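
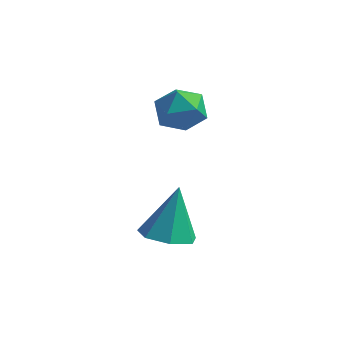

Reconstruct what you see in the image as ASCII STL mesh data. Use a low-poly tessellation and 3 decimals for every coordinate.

solid 
facet normal 0.077 0.950 0.303
outer loop
vertex 0.561 1.567 0.072
vertex 0.066 1.397 0.73
vertex 0.899 1.308 0.797
endloop
endfacet
facet normal 0.665 0.745 -0.044
outer loop
vertex 0.561 1.567 0.072
vertex 0.899 1.308 0.797
vertex 1.188 1.007 0.067
endloop
endfacet
facet normal 0.473 0.536 -0.699
outer loop
vertex 0.561 1.567 0.072
vertex 1.188 1.007 0.067
vertex 0.533 0.909 -0.452
endloop
endfacet
facet normal -0.234 0.612 -0.756
outer loop
vertex 0.561 1.567 0.072
vertex 0.533 0.909 -0.452
vertex -0.161 1.15 -0.042
endloop
endfacet
facet normal -0.479 0.867 -0.136
outer loop
vertex 0.561 1.567 0.072
vertex -0.161 1.15 -0.042
vertex 0.066 1.397 0.73
endloop
endfacet
facet normal 0.938 0.181 0.296
outer loop
vertex 1.188 1.007 0.067
vertex 0.899 1.308 0.797
vertex 1.081 0.49 0.722
endloop
endfacet
facet normal -0.014 0.512 0.859
outer loop
vertex 0.899 1.308 0.797
vertex 0.066 1.397 0.73
vertex 0.387 0.731 1.132
endloop
endfacet
facet normal -0.914 0.377 0.148
outer loop
vertex 0.066 1.397 0.73
vertex -0.161 1.15 -0.042
vertex -0.268 0.633 0.613
endloop
endfacet
facet normal -0.518 -0.037 -0.855
outer loop
vertex -0.161 1.15 -0.042
vertex 0.533 0.909 -0.452
vertex 0.021 0.332 -0.117
endloop
endfacet
facet normal 0.628 -0.158 -0.762
outer loop
vertex 0.533 0.909 -0.452
vertex 1.188 1.007 0.067
vertex 0.854 0.243 -0.05
endloop
endfacet
facet normal 0.234 -0.612 0.756
outer loop
vertex 0.359 0.073 0.608
vertex 1.081 0.49 0.722
vertex 0.387 0.731 1.132
endloop
endfacet
facet normal -0.473 -0.536 0.699
outer loop
vertex 0.359 0.073 0.608
vertex 0.387 0.731 1.132
vertex -0.268 0.633 0.613
endloop
endfacet
facet normal -0.665 -0.745 0.044
outer loop
vertex 0.359 0.073 0.608
vertex -0.268 0.633 0.613
vertex 0.021 0.332 -0.117
endloop
endfacet
facet normal -0.077 -0.950 -0.303
outer loop
vertex 0.359 0.073 0.608
vertex 0.021 0.332 -0.117
vertex 0.854 0.243 -0.05
endloop
endfacet
facet normal 0.479 -0.867 0.136
outer loop
vertex 0.359 0.073 0.608
vertex 0.854 0.243 -0.05
vertex 1.081 0.49 0.722
endloop
endfacet
facet normal 0.518 0.037 0.855
outer loop
vertex 0.387 0.731 1.132
vertex 1.081 0.49 0.722
vertex 0.899 1.308 0.797
endloop
endfacet
facet normal -0.628 0.158 0.762
outer loop
vertex -0.268 0.633 0.613
vertex 0.387 0.731 1.132
vertex 0.066 1.397 0.73
endloop
endfacet
facet normal -0.938 -0.181 -0.296
outer loop
vertex 0.021 0.332 -0.117
vertex -0.268 0.633 0.613
vertex -0.161 1.15 -0.042
endloop
endfacet
facet normal 0.014 -0.512 -0.859
outer loop
vertex 0.854 0.243 -0.05
vertex 0.021 0.332 -0.117
vertex 0.533 0.909 -0.452
endloop
endfacet
facet normal 0.914 -0.377 -0.148
outer loop
vertex 1.081 0.49 0.722
vertex 0.854 0.243 -0.05
vertex 1.188 1.007 0.067
endloop
endfacet
facet normal -0.036 -0.407 -0.913
outer loop
vertex 1.9 -1.765 -3.15
vertex 1.069 -1.593 -3.194
vertex 1.724 -1.108 -3.436
endloop
endfacet
facet normal 0.902 0.351 0.250
outer loop
vertex 1.9 -1.765 -3.15
vertex 1.724 -1.108 -3.436
vertex 1.131 -0.887 -1.606
endloop
endfacet
facet normal -0.036 -0.407 -0.913
outer loop
vertex 1.724 -1.108 -3.436
vertex 1.069 -1.593 -3.194
vertex 1.055 -0.817 -3.539
endloop
endfacet
facet normal 0.397 0.918 0.018
outer loop
vertex 1.724 -1.108 -3.436
vertex 1.055 -0.817 -3.539
vertex 1.131 -0.887 -1.606
endloop
endfacet
facet normal -0.035 -0.407 -0.913
outer loop
vertex 1.055 -0.817 -3.539
vertex 1.069 -1.593 -3.194
vertex 0.396 -1.11 -3.383
endloop
endfacet
facet normal -0.396 0.917 0.049
outer loop
vertex 1.055 -0.817 -3.539
vertex 0.396 -1.11 -3.383
vertex 1.131 -0.887 -1.606
endloop
endfacet
facet normal -0.035 -0.406 -0.913
outer loop
vertex 0.396 -1.11 -3.383
vertex 1.069 -1.593 -3.194
vertex 0.244 -1.767 -3.085
endloop
endfacet
facet normal -0.881 0.349 0.320
outer loop
vertex 0.396 -1.11 -3.383
vertex 0.244 -1.767 -3.085
vertex 1.131 -0.887 -1.606
endloop
endfacet
facet normal -0.035 -0.406 -0.913
outer loop
vertex 0.244 -1.767 -3.085
vertex 1.069 -1.593 -3.194
vertex 0.714 -2.294 -2.869
endloop
endfacet
facet normal -0.691 -0.359 0.628
outer loop
vertex 0.244 -1.767 -3.085
vertex 0.714 -2.294 -2.869
vertex 1.131 -0.887 -1.606
endloop
endfacet
facet normal -0.035 -0.406 -0.913
outer loop
vertex 0.714 -2.294 -2.869
vertex 1.069 -1.593 -3.194
vertex 1.451 -2.293 -2.898
endloop
endfacet
facet normal 0.030 -0.673 0.739
outer loop
vertex 0.714 -2.294 -2.869
vertex 1.451 -2.293 -2.898
vertex 1.131 -0.887 -1.606
endloop
endfacet
facet normal -0.036 -0.406 -0.913
outer loop
vertex 1.451 -2.293 -2.898
vertex 1.069 -1.593 -3.194
vertex 1.9 -1.765 -3.15
endloop
endfacet
facet normal 0.740 -0.356 0.571
outer loop
vertex 1.451 -2.293 -2.898
vertex 1.9 -1.765 -3.15
vertex 1.131 -0.887 -1.606
endloop
endfacet

endsolid


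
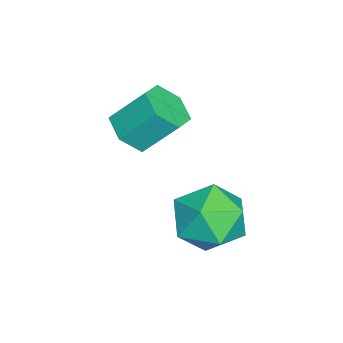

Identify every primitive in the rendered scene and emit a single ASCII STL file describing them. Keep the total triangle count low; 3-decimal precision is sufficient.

solid 
facet normal 0.087 -0.667 -0.740
outer loop
vertex 1.243 -4.205 -0.744
vertex 0.455 -4.04 -0.985
vertex 1.094 -3.599 -1.307
endloop
endfacet
facet normal 0.980 0.190 -0.055
outer loop
vertex 1.243 -4.205 -0.744
vertex 1.094 -3.599 -1.307
vertex 1.112 -3.204 0.366
endloop
endfacet
facet normal 0.980 0.190 -0.055
outer loop
vertex 1.112 -3.204 0.366
vertex 1.094 -3.599 -1.307
vertex 0.963 -2.599 -0.197
endloop
endfacet
facet normal -0.088 0.667 0.740
outer loop
vertex 1.112 -3.204 0.366
vertex 0.963 -2.599 -0.197
vertex 0.325 -3.04 0.125
endloop
endfacet
facet normal 0.087 -0.667 -0.740
outer loop
vertex 1.094 -3.599 -1.307
vertex 0.455 -4.04 -0.985
vertex 0.306 -3.435 -1.548
endloop
endfacet
facet normal 0.336 0.719 -0.608
outer loop
vertex 1.094 -3.599 -1.307
vertex 0.306 -3.435 -1.548
vertex 0.963 -2.599 -0.197
endloop
endfacet
facet normal 0.336 0.719 -0.608
outer loop
vertex 0.963 -2.599 -0.197
vertex 0.306 -3.435 -1.548
vertex 0.176 -2.435 -0.438
endloop
endfacet
facet normal -0.088 0.667 0.740
outer loop
vertex 0.963 -2.599 -0.197
vertex 0.176 -2.435 -0.438
vertex 0.325 -3.04 0.125
endloop
endfacet
facet normal 0.088 -0.667 -0.740
outer loop
vertex 0.306 -3.435 -1.548
vertex 0.455 -4.04 -0.985
vertex -0.332 -3.876 -1.226
endloop
endfacet
facet normal -0.644 0.529 -0.552
outer loop
vertex 0.306 -3.435 -1.548
vertex -0.332 -3.876 -1.226
vertex 0.176 -2.435 -0.438
endloop
endfacet
facet normal -0.643 0.529 -0.553
outer loop
vertex 0.176 -2.435 -0.438
vertex -0.332 -3.876 -1.226
vertex -0.463 -2.875 -0.116
endloop
endfacet
facet normal -0.087 0.667 0.740
outer loop
vertex 0.176 -2.435 -0.438
vertex -0.463 -2.875 -0.116
vertex 0.325 -3.04 0.125
endloop
endfacet
facet normal 0.088 -0.667 -0.740
outer loop
vertex -0.332 -3.876 -1.226
vertex 0.455 -4.04 -0.985
vertex -0.183 -4.481 -0.663
endloop
endfacet
facet normal -0.980 -0.190 0.055
outer loop
vertex -0.332 -3.876 -1.226
vertex -0.183 -4.481 -0.663
vertex -0.463 -2.875 -0.116
endloop
endfacet
facet normal -0.980 -0.190 0.055
outer loop
vertex -0.463 -2.875 -0.116
vertex -0.183 -4.481 -0.663
vertex -0.314 -3.481 0.447
endloop
endfacet
facet normal -0.087 0.667 0.740
outer loop
vertex -0.463 -2.875 -0.116
vertex -0.314 -3.481 0.447
vertex 0.325 -3.04 0.125
endloop
endfacet
facet normal 0.088 -0.667 -0.740
outer loop
vertex -0.183 -4.481 -0.663
vertex 0.455 -4.04 -0.985
vertex 0.604 -4.645 -0.422
endloop
endfacet
facet normal -0.336 -0.719 0.608
outer loop
vertex -0.183 -4.481 -0.663
vertex 0.604 -4.645 -0.422
vertex -0.314 -3.481 0.447
endloop
endfacet
facet normal -0.336 -0.719 0.608
outer loop
vertex -0.314 -3.481 0.447
vertex 0.604 -4.645 -0.422
vertex 0.474 -3.645 0.688
endloop
endfacet
facet normal -0.087 0.667 0.740
outer loop
vertex -0.314 -3.481 0.447
vertex 0.474 -3.645 0.688
vertex 0.325 -3.04 0.125
endloop
endfacet
facet normal 0.087 -0.667 -0.740
outer loop
vertex 0.604 -4.645 -0.422
vertex 0.455 -4.04 -0.985
vertex 1.243 -4.205 -0.744
endloop
endfacet
facet normal 0.643 -0.530 0.553
outer loop
vertex 0.604 -4.645 -0.422
vertex 1.243 -4.205 -0.744
vertex 0.474 -3.645 0.688
endloop
endfacet
facet normal 0.644 -0.529 0.553
outer loop
vertex 0.474 -3.645 0.688
vertex 1.243 -4.205 -0.744
vertex 1.112 -3.204 0.366
endloop
endfacet
facet normal -0.088 0.667 0.740
outer loop
vertex 0.474 -3.645 0.688
vertex 1.112 -3.204 0.366
vertex 0.325 -3.04 0.125
endloop
endfacet
facet normal 0.177 0.307 0.935
outer loop
vertex 3.214 -0.442 -1.412
vertex 2.583 -1.333 -1.0
vertex 3.729 -1.462 -1.174
endloop
endfacet
facet normal 0.718 0.480 0.504
outer loop
vertex 3.214 -0.442 -1.412
vertex 3.729 -1.462 -1.174
vertex 4.016 -0.875 -2.141
endloop
endfacet
facet normal 0.460 0.888 -0.022
outer loop
vertex 3.214 -0.442 -1.412
vertex 4.016 -0.875 -2.141
vertex 3.046 -0.383 -2.565
endloop
endfacet
facet normal -0.242 0.966 0.085
outer loop
vertex 3.214 -0.442 -1.412
vertex 3.046 -0.383 -2.565
vertex 2.16 -0.667 -1.86
endloop
endfacet
facet normal -0.417 0.608 0.676
outer loop
vertex 3.214 -0.442 -1.412
vertex 2.16 -0.667 -1.86
vertex 2.583 -1.333 -1.0
endloop
endfacet
facet normal 0.969 -0.121 0.214
outer loop
vertex 4.016 -0.875 -2.141
vertex 3.729 -1.462 -1.174
vertex 3.88 -2.033 -2.18
endloop
endfacet
facet normal 0.093 -0.401 0.911
outer loop
vertex 3.729 -1.462 -1.174
vertex 2.583 -1.333 -1.0
vertex 2.994 -2.317 -1.475
endloop
endfacet
facet normal -0.866 0.085 0.492
outer loop
vertex 2.583 -1.333 -1.0
vertex 2.16 -0.667 -1.86
vertex 2.024 -1.825 -1.899
endloop
endfacet
facet normal -0.584 0.666 -0.465
outer loop
vertex 2.16 -0.667 -1.86
vertex 3.046 -0.383 -2.565
vertex 2.311 -1.238 -2.866
endloop
endfacet
facet normal 0.552 0.538 -0.637
outer loop
vertex 3.046 -0.383 -2.565
vertex 4.016 -0.875 -2.141
vertex 3.457 -1.367 -3.04
endloop
endfacet
facet normal 0.242 -0.966 -0.085
outer loop
vertex 2.826 -2.258 -2.628
vertex 3.88 -2.033 -2.18
vertex 2.994 -2.317 -1.475
endloop
endfacet
facet normal -0.460 -0.888 0.022
outer loop
vertex 2.826 -2.258 -2.628
vertex 2.994 -2.317 -1.475
vertex 2.024 -1.825 -1.899
endloop
endfacet
facet normal -0.718 -0.480 -0.504
outer loop
vertex 2.826 -2.258 -2.628
vertex 2.024 -1.825 -1.899
vertex 2.311 -1.238 -2.866
endloop
endfacet
facet normal -0.177 -0.307 -0.935
outer loop
vertex 2.826 -2.258 -2.628
vertex 2.311 -1.238 -2.866
vertex 3.457 -1.367 -3.04
endloop
endfacet
facet normal 0.417 -0.608 -0.676
outer loop
vertex 2.826 -2.258 -2.628
vertex 3.457 -1.367 -3.04
vertex 3.88 -2.033 -2.18
endloop
endfacet
facet normal 0.584 -0.666 0.465
outer loop
vertex 2.994 -2.317 -1.475
vertex 3.88 -2.033 -2.18
vertex 3.729 -1.462 -1.174
endloop
endfacet
facet normal -0.552 -0.538 0.637
outer loop
vertex 2.024 -1.825 -1.899
vertex 2.994 -2.317 -1.475
vertex 2.583 -1.333 -1.0
endloop
endfacet
facet normal -0.969 0.121 -0.214
outer loop
vertex 2.311 -1.238 -2.866
vertex 2.024 -1.825 -1.899
vertex 2.16 -0.667 -1.86
endloop
endfacet
facet normal -0.093 0.401 -0.911
outer loop
vertex 3.457 -1.367 -3.04
vertex 2.311 -1.238 -2.866
vertex 3.046 -0.383 -2.565
endloop
endfacet
facet normal 0.866 -0.085 -0.492
outer loop
vertex 3.88 -2.033 -2.18
vertex 3.457 -1.367 -3.04
vertex 4.016 -0.875 -2.141
endloop
endfacet

endsolid


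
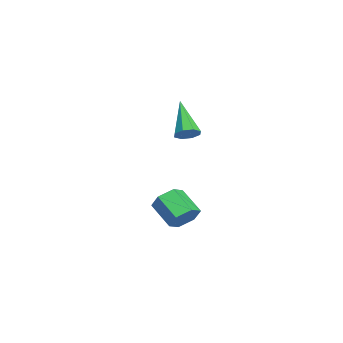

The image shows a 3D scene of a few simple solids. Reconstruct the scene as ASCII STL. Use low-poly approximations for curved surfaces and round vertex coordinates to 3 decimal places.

solid 
facet normal 0.716 0.469 -0.517
outer loop
vertex -1.288 3.412 -1.216
vertex -1.613 3.154 -1.9
vertex -1.844 3.853 -1.586
endloop
endfacet
facet normal 0.068 0.691 0.720
outer loop
vertex -1.288 3.412 -1.216
vertex -1.844 3.853 -1.586
vertex -2.342 2.724 -0.456
endloop
endfacet
facet normal 0.068 0.691 0.720
outer loop
vertex -2.342 2.724 -0.456
vertex -1.844 3.853 -1.586
vertex -2.897 3.165 -0.827
endloop
endfacet
facet normal -0.717 -0.467 0.517
outer loop
vertex -2.342 2.724 -0.456
vertex -2.897 3.165 -0.827
vertex -2.667 2.466 -1.14
endloop
endfacet
facet normal 0.717 0.469 -0.516
outer loop
vertex -1.844 3.853 -1.586
vertex -1.613 3.154 -1.9
vertex -2.168 3.595 -2.27
endloop
endfacet
facet normal -0.567 0.822 -0.042
outer loop
vertex -1.844 3.853 -1.586
vertex -2.168 3.595 -2.27
vertex -2.897 3.165 -0.827
endloop
endfacet
facet normal -0.567 0.823 -0.041
outer loop
vertex -2.897 3.165 -0.827
vertex -2.168 3.595 -2.27
vertex -3.222 2.907 -1.511
endloop
endfacet
facet normal -0.717 -0.467 0.517
outer loop
vertex -2.897 3.165 -0.827
vertex -3.222 2.907 -1.511
vertex -2.667 2.466 -1.14
endloop
endfacet
facet normal 0.717 0.468 -0.517
outer loop
vertex -2.168 3.595 -2.27
vertex -1.613 3.154 -1.9
vertex -1.938 2.896 -2.584
endloop
endfacet
facet normal -0.635 0.133 -0.761
outer loop
vertex -2.168 3.595 -2.27
vertex -1.938 2.896 -2.584
vertex -3.222 2.907 -1.511
endloop
endfacet
facet normal -0.635 0.132 -0.761
outer loop
vertex -3.222 2.907 -1.511
vertex -1.938 2.896 -2.584
vertex -2.992 2.208 -1.824
endloop
endfacet
facet normal -0.717 -0.467 0.517
outer loop
vertex -3.222 2.907 -1.511
vertex -2.992 2.208 -1.824
vertex -2.667 2.466 -1.14
endloop
endfacet
facet normal 0.717 0.467 -0.517
outer loop
vertex -1.938 2.896 -2.584
vertex -1.613 3.154 -1.9
vertex -1.383 2.455 -2.213
endloop
endfacet
facet normal -0.068 -0.691 -0.720
outer loop
vertex -1.938 2.896 -2.584
vertex -1.383 2.455 -2.213
vertex -2.992 2.208 -1.824
endloop
endfacet
facet normal -0.068 -0.690 -0.720
outer loop
vertex -2.992 2.208 -1.824
vertex -1.383 2.455 -2.213
vertex -2.436 1.767 -1.454
endloop
endfacet
facet normal -0.716 -0.469 0.517
outer loop
vertex -2.992 2.208 -1.824
vertex -2.436 1.767 -1.454
vertex -2.667 2.466 -1.14
endloop
endfacet
facet normal 0.717 0.467 -0.517
outer loop
vertex -1.383 2.455 -2.213
vertex -1.613 3.154 -1.9
vertex -1.058 2.713 -1.529
endloop
endfacet
facet normal 0.567 -0.823 0.041
outer loop
vertex -1.383 2.455 -2.213
vertex -1.058 2.713 -1.529
vertex -2.436 1.767 -1.454
endloop
endfacet
facet normal 0.567 -0.823 0.042
outer loop
vertex -2.436 1.767 -1.454
vertex -1.058 2.713 -1.529
vertex -2.112 2.025 -0.77
endloop
endfacet
facet normal -0.717 -0.469 0.516
outer loop
vertex -2.436 1.767 -1.454
vertex -2.112 2.025 -0.77
vertex -2.667 2.466 -1.14
endloop
endfacet
facet normal 0.717 0.467 -0.517
outer loop
vertex -1.058 2.713 -1.529
vertex -1.613 3.154 -1.9
vertex -1.288 3.412 -1.216
endloop
endfacet
facet normal 0.635 -0.132 0.761
outer loop
vertex -1.058 2.713 -1.529
vertex -1.288 3.412 -1.216
vertex -2.112 2.025 -0.77
endloop
endfacet
facet normal 0.635 -0.133 0.761
outer loop
vertex -2.112 2.025 -0.77
vertex -1.288 3.412 -1.216
vertex -2.342 2.724 -0.456
endloop
endfacet
facet normal -0.717 -0.468 0.517
outer loop
vertex -2.112 2.025 -0.77
vertex -2.342 2.724 -0.456
vertex -2.667 2.466 -1.14
endloop
endfacet
facet normal 0.748 0.091 -0.658
outer loop
vertex -1.09 3.452 3.693
vertex -1.442 3.23 3.262
vertex -1.324 3.779 3.472
endloop
endfacet
facet normal 0.211 0.646 0.733
outer loop
vertex -1.09 3.452 3.693
vertex -1.324 3.779 3.472
vertex -2.938 3.05 4.578
endloop
endfacet
facet normal 0.748 0.091 -0.658
outer loop
vertex -1.324 3.779 3.472
vertex -1.442 3.23 3.262
vertex -1.628 3.784 3.127
endloop
endfacet
facet normal -0.258 0.936 0.241
outer loop
vertex -1.324 3.779 3.472
vertex -1.628 3.784 3.127
vertex -2.938 3.05 4.578
endloop
endfacet
facet normal 0.747 0.090 -0.659
outer loop
vertex -1.628 3.784 3.127
vertex -1.442 3.23 3.262
vertex -1.823 3.464 2.862
endloop
endfacet
facet normal -0.692 0.662 -0.290
outer loop
vertex -1.628 3.784 3.127
vertex -1.823 3.464 2.862
vertex -2.938 3.05 4.578
endloop
endfacet
facet normal 0.747 0.090 -0.659
outer loop
vertex -1.823 3.464 2.862
vertex -1.442 3.23 3.262
vertex -1.795 3.007 2.831
endloop
endfacet
facet normal -0.837 -0.014 -0.547
outer loop
vertex -1.823 3.464 2.862
vertex -1.795 3.007 2.831
vertex -2.938 3.05 4.578
endloop
endfacet
facet normal 0.747 0.090 -0.658
outer loop
vertex -1.795 3.007 2.831
vertex -1.442 3.23 3.262
vertex -1.561 2.68 3.052
endloop
endfacet
facet normal -0.610 -0.694 -0.382
outer loop
vertex -1.795 3.007 2.831
vertex -1.561 2.68 3.052
vertex -2.938 3.05 4.578
endloop
endfacet
facet normal 0.748 0.089 -0.658
outer loop
vertex -1.561 2.68 3.052
vertex -1.442 3.23 3.262
vertex -1.257 2.675 3.397
endloop
endfacet
facet normal -0.142 -0.984 0.111
outer loop
vertex -1.561 2.68 3.052
vertex -1.257 2.675 3.397
vertex -2.938 3.05 4.578
endloop
endfacet
facet normal 0.748 0.089 -0.658
outer loop
vertex -1.257 2.675 3.397
vertex -1.442 3.23 3.262
vertex -1.062 2.995 3.662
endloop
endfacet
facet normal 0.292 -0.709 0.641
outer loop
vertex -1.257 2.675 3.397
vertex -1.062 2.995 3.662
vertex -2.938 3.05 4.578
endloop
endfacet
facet normal 0.748 0.090 -0.657
outer loop
vertex -1.062 2.995 3.662
vertex -1.442 3.23 3.262
vertex -1.09 3.452 3.693
endloop
endfacet
facet normal 0.438 -0.034 0.898
outer loop
vertex -1.062 2.995 3.662
vertex -1.09 3.452 3.693
vertex -2.938 3.05 4.578
endloop
endfacet

endsolid


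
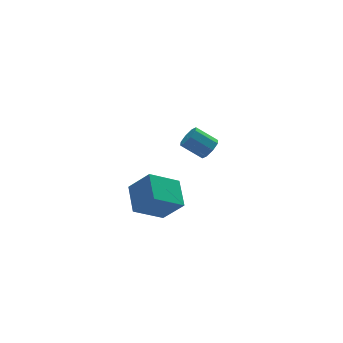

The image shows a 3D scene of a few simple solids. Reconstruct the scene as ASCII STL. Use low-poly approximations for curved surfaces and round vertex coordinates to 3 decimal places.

solid 
facet normal 0.669 -0.459 -0.585
outer loop
vertex 1.23 3.105 2.62
vertex 1.021 3.342 2.195
vertex 1.405 3.462 2.54
endloop
endfacet
facet normal 0.605 -0.120 0.787
outer loop
vertex 1.23 3.105 2.62
vertex 1.405 3.462 2.54
vertex 0.507 3.601 3.251
endloop
endfacet
facet normal 0.605 -0.120 0.787
outer loop
vertex 0.507 3.601 3.251
vertex 1.405 3.462 2.54
vertex 0.682 3.958 3.171
endloop
endfacet
facet normal -0.670 0.459 0.583
outer loop
vertex 0.507 3.601 3.251
vertex 0.682 3.958 3.171
vertex 0.299 3.838 2.825
endloop
endfacet
facet normal 0.669 -0.458 -0.585
outer loop
vertex 1.405 3.462 2.54
vertex 1.021 3.342 2.195
vertex 1.355 3.749 2.258
endloop
endfacet
facet normal 0.733 0.538 0.417
outer loop
vertex 1.405 3.462 2.54
vertex 1.355 3.749 2.258
vertex 0.682 3.958 3.171
endloop
endfacet
facet normal 0.734 0.536 0.418
outer loop
vertex 0.682 3.958 3.171
vertex 1.355 3.749 2.258
vertex 0.633 4.245 2.889
endloop
endfacet
facet normal -0.671 0.459 0.583
outer loop
vertex 0.682 3.958 3.171
vertex 0.633 4.245 2.889
vertex 0.299 3.838 2.825
endloop
endfacet
facet normal 0.670 -0.460 -0.582
outer loop
vertex 1.355 3.749 2.258
vertex 1.021 3.342 2.195
vertex 1.11 3.797 1.938
endloop
endfacet
facet normal 0.431 0.880 -0.198
outer loop
vertex 1.355 3.749 2.258
vertex 1.11 3.797 1.938
vertex 0.633 4.245 2.889
endloop
endfacet
facet normal 0.430 0.880 -0.199
outer loop
vertex 0.633 4.245 2.889
vertex 1.11 3.797 1.938
vertex 0.387 4.293 2.569
endloop
endfacet
facet normal -0.670 0.458 0.584
outer loop
vertex 0.633 4.245 2.889
vertex 0.387 4.293 2.569
vertex 0.299 3.838 2.825
endloop
endfacet
facet normal 0.670 -0.460 -0.583
outer loop
vertex 1.11 3.797 1.938
vertex 1.021 3.342 2.195
vertex 0.813 3.579 1.769
endloop
endfacet
facet normal -0.123 0.707 -0.696
outer loop
vertex 1.11 3.797 1.938
vertex 0.813 3.579 1.769
vertex 0.387 4.293 2.569
endloop
endfacet
facet normal -0.123 0.707 -0.696
outer loop
vertex 0.387 4.293 2.569
vertex 0.813 3.579 1.769
vertex 0.09 4.075 2.4
endloop
endfacet
facet normal -0.669 0.458 0.585
outer loop
vertex 0.387 4.293 2.569
vertex 0.09 4.075 2.4
vertex 0.299 3.838 2.825
endloop
endfacet
facet normal 0.670 -0.459 -0.583
outer loop
vertex 0.813 3.579 1.769
vertex 1.021 3.342 2.195
vertex 0.638 3.222 1.849
endloop
endfacet
facet normal -0.605 0.120 -0.787
outer loop
vertex 0.813 3.579 1.769
vertex 0.638 3.222 1.849
vertex 0.09 4.075 2.4
endloop
endfacet
facet normal -0.605 0.120 -0.787
outer loop
vertex 0.09 4.075 2.4
vertex 0.638 3.222 1.849
vertex -0.085 3.718 2.48
endloop
endfacet
facet normal -0.669 0.459 0.585
outer loop
vertex 0.09 4.075 2.4
vertex -0.085 3.718 2.48
vertex 0.299 3.838 2.825
endloop
endfacet
facet normal 0.671 -0.459 -0.583
outer loop
vertex 0.638 3.222 1.849
vertex 1.021 3.342 2.195
vertex 0.687 2.935 2.131
endloop
endfacet
facet normal -0.733 -0.536 -0.418
outer loop
vertex 0.638 3.222 1.849
vertex 0.687 2.935 2.131
vertex -0.085 3.718 2.48
endloop
endfacet
facet normal -0.733 -0.537 -0.417
outer loop
vertex -0.085 3.718 2.48
vertex 0.687 2.935 2.131
vertex -0.035 3.431 2.762
endloop
endfacet
facet normal -0.669 0.458 0.585
outer loop
vertex -0.085 3.718 2.48
vertex -0.035 3.431 2.762
vertex 0.299 3.838 2.825
endloop
endfacet
facet normal 0.670 -0.458 -0.584
outer loop
vertex 0.687 2.935 2.131
vertex 1.021 3.342 2.195
vertex 0.933 2.887 2.451
endloop
endfacet
facet normal -0.431 -0.880 0.199
outer loop
vertex 0.687 2.935 2.131
vertex 0.933 2.887 2.451
vertex -0.035 3.431 2.762
endloop
endfacet
facet normal -0.431 -0.880 0.198
outer loop
vertex -0.035 3.431 2.762
vertex 0.933 2.887 2.451
vertex 0.21 3.383 3.082
endloop
endfacet
facet normal -0.670 0.460 0.582
outer loop
vertex -0.035 3.431 2.762
vertex 0.21 3.383 3.082
vertex 0.299 3.838 2.825
endloop
endfacet
facet normal 0.669 -0.458 -0.585
outer loop
vertex 0.933 2.887 2.451
vertex 1.021 3.342 2.195
vertex 1.23 3.105 2.62
endloop
endfacet
facet normal 0.123 -0.707 0.696
outer loop
vertex 0.933 2.887 2.451
vertex 1.23 3.105 2.62
vertex 0.21 3.383 3.082
endloop
endfacet
facet normal 0.123 -0.707 0.696
outer loop
vertex 0.21 3.383 3.082
vertex 1.23 3.105 2.62
vertex 0.507 3.601 3.251
endloop
endfacet
facet normal -0.670 0.460 0.583
outer loop
vertex 0.21 3.383 3.082
vertex 0.507 3.601 3.251
vertex 0.299 3.838 2.825
endloop
endfacet
facet normal -0.483 0.464 -0.743
outer loop
vertex -3.817 -0.286 3.783
vertex -2.638 -0.235 3.048
vertex -4.087 -1.384 3.273
endloop
endfacet
facet normal -0.848 -0.037 0.529
outer loop
vertex -3.502 -1.945 4.172
vertex -3.817 -0.286 3.783
vertex -4.087 -1.384 3.273
endloop
endfacet
facet normal -0.483 0.464 -0.743
outer loop
vertex -4.087 -1.384 3.273
vertex -2.638 -0.235 3.048
vertex -2.908 -1.333 2.538
endloop
endfacet
facet normal -0.218 -0.885 -0.411
outer loop
vertex -2.908 -1.333 2.538
vertex -3.502 -1.945 4.172
vertex -4.087 -1.384 3.273
endloop
endfacet
facet normal 0.218 0.885 0.411
outer loop
vertex -3.817 -0.286 3.783
vertex -2.053 -0.796 3.947
vertex -2.638 -0.235 3.048
endloop
endfacet
facet normal -0.848 -0.037 0.529
outer loop
vertex -3.232 -0.847 4.682
vertex -3.817 -0.286 3.783
vertex -3.502 -1.945 4.172
endloop
endfacet
facet normal 0.218 0.885 0.411
outer loop
vertex -3.232 -0.847 4.682
vertex -2.053 -0.796 3.947
vertex -3.817 -0.286 3.783
endloop
endfacet
facet normal 0.848 0.037 -0.529
outer loop
vertex -2.638 -0.235 3.048
vertex -2.053 -0.796 3.947
vertex -2.908 -1.333 2.538
endloop
endfacet
facet normal -0.218 -0.885 -0.411
outer loop
vertex -2.323 -1.894 3.437
vertex -3.502 -1.945 4.172
vertex -2.908 -1.333 2.538
endloop
endfacet
facet normal 0.848 0.037 -0.529
outer loop
vertex -2.908 -1.333 2.538
vertex -2.053 -0.796 3.947
vertex -2.323 -1.894 3.437
endloop
endfacet
facet normal 0.483 -0.464 0.743
outer loop
vertex -2.323 -1.894 3.437
vertex -3.232 -0.847 4.682
vertex -3.502 -1.945 4.172
endloop
endfacet
facet normal 0.483 -0.464 0.743
outer loop
vertex -2.053 -0.796 3.947
vertex -3.232 -0.847 4.682
vertex -2.323 -1.894 3.437
endloop
endfacet

endsolid


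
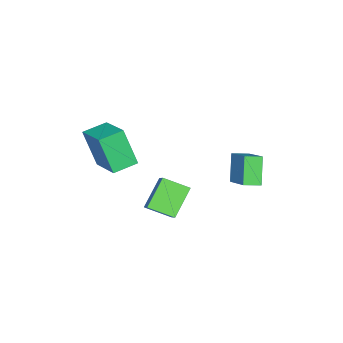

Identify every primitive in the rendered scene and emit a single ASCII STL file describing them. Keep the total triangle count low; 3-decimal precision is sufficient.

solid 
facet normal -0.595 -0.497 -0.632
outer loop
vertex -1.228 -0.73 -3.07
vertex -1.67 0.493 -3.615
vertex 0.104 -0.788 -4.279
endloop
endfacet
facet normal 0.313 -0.868 0.386
outer loop
vertex 0.89 -0.133 -3.445
vertex -1.228 -0.73 -3.07
vertex 0.104 -0.788 -4.279
endloop
endfacet
facet normal -0.595 -0.497 -0.632
outer loop
vertex 0.104 -0.788 -4.279
vertex -1.67 0.493 -3.615
vertex -0.338 0.435 -4.824
endloop
endfacet
facet normal 0.740 -0.032 -0.672
outer loop
vertex -0.338 0.435 -4.824
vertex 0.89 -0.133 -3.445
vertex 0.104 -0.788 -4.279
endloop
endfacet
facet normal -0.740 0.032 0.672
outer loop
vertex -1.228 -0.73 -3.07
vertex -0.884 1.148 -2.781
vertex -1.67 0.493 -3.615
endloop
endfacet
facet normal 0.313 -0.868 0.386
outer loop
vertex -0.442 -0.075 -2.236
vertex -1.228 -0.73 -3.07
vertex 0.89 -0.133 -3.445
endloop
endfacet
facet normal -0.740 0.032 0.672
outer loop
vertex -0.442 -0.075 -2.236
vertex -0.884 1.148 -2.781
vertex -1.228 -0.73 -3.07
endloop
endfacet
facet normal -0.313 0.868 -0.386
outer loop
vertex -1.67 0.493 -3.615
vertex -0.884 1.148 -2.781
vertex -0.338 0.435 -4.824
endloop
endfacet
facet normal 0.740 -0.032 -0.672
outer loop
vertex 0.448 1.09 -3.99
vertex 0.89 -0.133 -3.445
vertex -0.338 0.435 -4.824
endloop
endfacet
facet normal -0.313 0.868 -0.386
outer loop
vertex -0.338 0.435 -4.824
vertex -0.884 1.148 -2.781
vertex 0.448 1.09 -3.99
endloop
endfacet
facet normal 0.595 0.497 0.632
outer loop
vertex 0.448 1.09 -3.99
vertex -0.442 -0.075 -2.236
vertex 0.89 -0.133 -3.445
endloop
endfacet
facet normal 0.595 0.497 0.632
outer loop
vertex -0.884 1.148 -2.781
vertex -0.442 -0.075 -2.236
vertex 0.448 1.09 -3.99
endloop
endfacet
facet normal -0.564 -0.630 -0.534
outer loop
vertex -3.434 1.9 -1.745
vertex -4.006 2.548 -1.905
vertex -2.616 2.294 -3.075
endloop
endfacet
facet normal 0.651 -0.737 0.182
outer loop
vertex -1.454 3.592 -1.975
vertex -3.434 1.9 -1.745
vertex -2.616 2.294 -3.075
endloop
endfacet
facet normal -0.565 -0.629 -0.534
outer loop
vertex -2.616 2.294 -3.075
vertex -4.006 2.548 -1.905
vertex -3.189 2.943 -3.234
endloop
endfacet
facet normal 0.507 0.246 -0.826
outer loop
vertex -3.189 2.943 -3.234
vertex -1.454 3.592 -1.975
vertex -2.616 2.294 -3.075
endloop
endfacet
facet normal -0.508 -0.245 0.826
outer loop
vertex -3.434 1.9 -1.745
vertex -2.844 3.846 -0.805
vertex -4.006 2.548 -1.905
endloop
endfacet
facet normal 0.651 -0.737 0.181
outer loop
vertex -2.271 3.197 -0.646
vertex -3.434 1.9 -1.745
vertex -1.454 3.592 -1.975
endloop
endfacet
facet normal -0.507 -0.245 0.826
outer loop
vertex -2.271 3.197 -0.646
vertex -2.844 3.846 -0.805
vertex -3.434 1.9 -1.745
endloop
endfacet
facet normal -0.651 0.737 -0.181
outer loop
vertex -4.006 2.548 -1.905
vertex -2.844 3.846 -0.805
vertex -3.189 2.943 -3.234
endloop
endfacet
facet normal 0.508 0.244 -0.826
outer loop
vertex -2.026 4.24 -2.135
vertex -1.454 3.592 -1.975
vertex -3.189 2.943 -3.234
endloop
endfacet
facet normal -0.651 0.737 -0.182
outer loop
vertex -3.189 2.943 -3.234
vertex -2.844 3.846 -0.805
vertex -2.026 4.24 -2.135
endloop
endfacet
facet normal 0.564 0.630 0.534
outer loop
vertex -2.026 4.24 -2.135
vertex -2.271 3.197 -0.646
vertex -1.454 3.592 -1.975
endloop
endfacet
facet normal 0.565 0.629 0.534
outer loop
vertex -2.844 3.846 -0.805
vertex -2.271 3.197 -0.646
vertex -2.026 4.24 -2.135
endloop
endfacet
facet normal -0.848 0.504 0.167
outer loop
vertex -0.098 -2.88 0.86
vertex 0.999 -1.291 1.634
vertex 0.025 -2.049 -1.021
endloop
endfacet
facet normal -0.528 -0.764 -0.372
outer loop
vertex 1.101 -2.689 -1.234
vertex -0.098 -2.88 0.86
vertex 0.025 -2.049 -1.021
endloop
endfacet
facet normal -0.848 0.503 0.167
outer loop
vertex 0.025 -2.049 -1.021
vertex 0.999 -1.291 1.634
vertex 1.121 -0.46 -0.247
endloop
endfacet
facet normal 0.059 0.404 -0.913
outer loop
vertex 1.121 -0.46 -0.247
vertex 1.101 -2.689 -1.234
vertex 0.025 -2.049 -1.021
endloop
endfacet
facet normal -0.059 -0.404 0.913
outer loop
vertex -0.098 -2.88 0.86
vertex 2.075 -1.931 1.421
vertex 0.999 -1.291 1.634
endloop
endfacet
facet normal -0.527 -0.764 -0.372
outer loop
vertex 0.979 -3.52 0.647
vertex -0.098 -2.88 0.86
vertex 1.101 -2.689 -1.234
endloop
endfacet
facet normal -0.059 -0.404 0.913
outer loop
vertex 0.979 -3.52 0.647
vertex 2.075 -1.931 1.421
vertex -0.098 -2.88 0.86
endloop
endfacet
facet normal 0.528 0.764 0.372
outer loop
vertex 0.999 -1.291 1.634
vertex 2.075 -1.931 1.421
vertex 1.121 -0.46 -0.247
endloop
endfacet
facet normal 0.059 0.404 -0.913
outer loop
vertex 2.198 -1.1 -0.46
vertex 1.101 -2.689 -1.234
vertex 1.121 -0.46 -0.247
endloop
endfacet
facet normal 0.527 0.764 0.372
outer loop
vertex 1.121 -0.46 -0.247
vertex 2.075 -1.931 1.421
vertex 2.198 -1.1 -0.46
endloop
endfacet
facet normal 0.848 -0.504 -0.167
outer loop
vertex 2.198 -1.1 -0.46
vertex 0.979 -3.52 0.647
vertex 1.101 -2.689 -1.234
endloop
endfacet
facet normal 0.848 -0.503 -0.167
outer loop
vertex 2.075 -1.931 1.421
vertex 0.979 -3.52 0.647
vertex 2.198 -1.1 -0.46
endloop
endfacet

endsolid


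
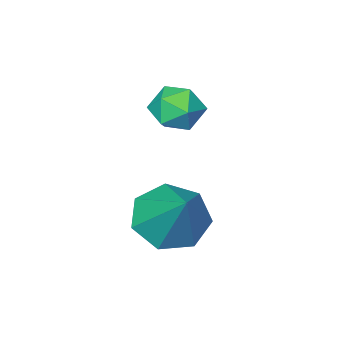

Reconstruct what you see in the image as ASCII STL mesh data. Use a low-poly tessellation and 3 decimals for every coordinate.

solid 
facet normal -0.344 0.781 0.521
outer loop
vertex -2.58 -3.499 3.252
vertex -2.3 -3.761 3.83
vertex -1.931 -3.331 3.429
endloop
endfacet
facet normal -0.208 0.966 -0.154
outer loop
vertex -2.58 -3.499 3.252
vertex -1.931 -3.331 3.429
vertex -2.085 -3.47 2.767
endloop
endfacet
facet normal -0.600 0.551 -0.580
outer loop
vertex -2.58 -3.499 3.252
vertex -2.085 -3.47 2.767
vertex -2.549 -3.985 2.758
endloop
endfacet
facet normal -0.980 0.109 -0.169
outer loop
vertex -2.58 -3.499 3.252
vertex -2.549 -3.985 2.758
vertex -2.682 -4.165 3.415
endloop
endfacet
facet normal -0.822 0.251 0.512
outer loop
vertex -2.58 -3.499 3.252
vertex -2.682 -4.165 3.415
vertex -2.3 -3.761 3.83
endloop
endfacet
facet normal 0.481 0.829 -0.286
outer loop
vertex -2.085 -3.47 2.767
vertex -1.931 -3.331 3.429
vertex -1.498 -3.715 3.045
endloop
endfacet
facet normal 0.261 0.529 0.807
outer loop
vertex -1.931 -3.331 3.429
vertex -2.3 -3.761 3.83
vertex -1.631 -3.895 3.702
endloop
endfacet
facet normal -0.513 -0.329 0.793
outer loop
vertex -2.3 -3.761 3.83
vertex -2.682 -4.165 3.415
vertex -2.095 -4.41 3.693
endloop
endfacet
facet normal -0.770 -0.559 -0.309
outer loop
vertex -2.682 -4.165 3.415
vertex -2.549 -3.985 2.758
vertex -2.249 -4.549 3.031
endloop
endfacet
facet normal -0.155 0.157 -0.975
outer loop
vertex -2.549 -3.985 2.758
vertex -2.085 -3.47 2.767
vertex -1.88 -4.119 2.63
endloop
endfacet
facet normal 0.980 -0.109 0.169
outer loop
vertex -1.6 -4.381 3.208
vertex -1.498 -3.715 3.045
vertex -1.631 -3.895 3.702
endloop
endfacet
facet normal 0.600 -0.551 0.580
outer loop
vertex -1.6 -4.381 3.208
vertex -1.631 -3.895 3.702
vertex -2.095 -4.41 3.693
endloop
endfacet
facet normal 0.208 -0.966 0.154
outer loop
vertex -1.6 -4.381 3.208
vertex -2.095 -4.41 3.693
vertex -2.249 -4.549 3.031
endloop
endfacet
facet normal 0.344 -0.781 -0.521
outer loop
vertex -1.6 -4.381 3.208
vertex -2.249 -4.549 3.031
vertex -1.88 -4.119 2.63
endloop
endfacet
facet normal 0.822 -0.251 -0.512
outer loop
vertex -1.6 -4.381 3.208
vertex -1.88 -4.119 2.63
vertex -1.498 -3.715 3.045
endloop
endfacet
facet normal 0.770 0.559 0.309
outer loop
vertex -1.631 -3.895 3.702
vertex -1.498 -3.715 3.045
vertex -1.931 -3.331 3.429
endloop
endfacet
facet normal 0.155 -0.157 0.975
outer loop
vertex -2.095 -4.41 3.693
vertex -1.631 -3.895 3.702
vertex -2.3 -3.761 3.83
endloop
endfacet
facet normal -0.481 -0.829 0.286
outer loop
vertex -2.249 -4.549 3.031
vertex -2.095 -4.41 3.693
vertex -2.682 -4.165 3.415
endloop
endfacet
facet normal -0.261 -0.529 -0.807
outer loop
vertex -1.88 -4.119 2.63
vertex -2.249 -4.549 3.031
vertex -2.549 -3.985 2.758
endloop
endfacet
facet normal 0.513 0.329 -0.793
outer loop
vertex -1.498 -3.715 3.045
vertex -1.88 -4.119 2.63
vertex -2.085 -3.47 2.767
endloop
endfacet
facet normal -0.241 -0.652 -0.719
outer loop
vertex 0.242 -2.338 1.201
vertex -0.618 -2.131 1.302
vertex -0.017 -1.758 0.762
endloop
endfacet
facet normal 0.927 0.369 -0.059
outer loop
vertex 0.242 -2.338 1.201
vertex -0.017 -1.758 0.762
vertex -0.202 -1.009 2.538
endloop
endfacet
facet normal -0.240 -0.653 -0.718
outer loop
vertex -0.017 -1.758 0.762
vertex -0.618 -2.131 1.302
vertex -0.729 -1.46 0.729
endloop
endfacet
facet normal 0.378 0.867 -0.326
outer loop
vertex -0.017 -1.758 0.762
vertex -0.729 -1.46 0.729
vertex -0.202 -1.009 2.538
endloop
endfacet
facet normal -0.242 -0.653 -0.718
outer loop
vertex -0.729 -1.46 0.729
vertex -0.618 -2.131 1.302
vertex -1.357 -1.667 1.129
endloop
endfacet
facet normal -0.378 0.918 -0.119
outer loop
vertex -0.729 -1.46 0.729
vertex -1.357 -1.667 1.129
vertex -0.202 -1.009 2.538
endloop
endfacet
facet normal -0.242 -0.653 -0.718
outer loop
vertex -1.357 -1.667 1.129
vertex -0.618 -2.131 1.302
vertex -1.428 -2.224 1.659
endloop
endfacet
facet normal -0.773 0.486 0.407
outer loop
vertex -1.357 -1.667 1.129
vertex -1.428 -2.224 1.659
vertex -0.202 -1.009 2.538
endloop
endfacet
facet normal -0.241 -0.653 -0.718
outer loop
vertex -1.428 -2.224 1.659
vertex -0.618 -2.131 1.302
vertex -0.889 -2.711 1.921
endloop
endfacet
facet normal -0.509 -0.104 0.854
outer loop
vertex -1.428 -2.224 1.659
vertex -0.889 -2.711 1.921
vertex -0.202 -1.009 2.538
endloop
endfacet
facet normal -0.242 -0.653 -0.718
outer loop
vertex -0.889 -2.711 1.921
vertex -0.618 -2.131 1.302
vertex -0.146 -2.762 1.717
endloop
endfacet
facet normal 0.215 -0.409 0.887
outer loop
vertex -0.889 -2.711 1.921
vertex -0.146 -2.762 1.717
vertex -0.202 -1.009 2.538
endloop
endfacet
facet normal -0.241 -0.653 -0.718
outer loop
vertex -0.146 -2.762 1.717
vertex -0.618 -2.131 1.302
vertex 0.242 -2.338 1.201
endloop
endfacet
facet normal 0.855 -0.198 0.480
outer loop
vertex -0.146 -2.762 1.717
vertex 0.242 -2.338 1.201
vertex -0.202 -1.009 2.538
endloop
endfacet

endsolid


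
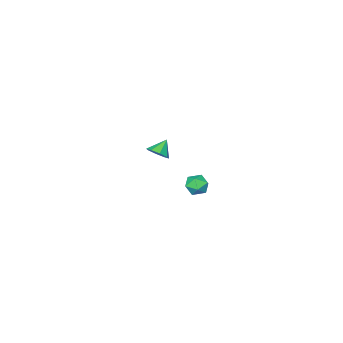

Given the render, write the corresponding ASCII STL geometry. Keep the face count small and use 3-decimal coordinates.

solid 
facet normal -0.931 -0.299 0.208
outer loop
vertex 1.005 3.524 1.129
vertex 1.218 2.886 1.164
vertex 1.217 3.272 1.715
endloop
endfacet
facet normal -0.816 0.362 0.451
outer loop
vertex 1.005 3.524 1.129
vertex 1.217 3.272 1.715
vertex 1.393 3.895 1.534
endloop
endfacet
facet normal -0.630 0.770 -0.102
outer loop
vertex 1.005 3.524 1.129
vertex 1.393 3.895 1.534
vertex 1.502 3.896 0.87
endloop
endfacet
facet normal -0.629 0.361 -0.688
outer loop
vertex 1.005 3.524 1.129
vertex 1.502 3.896 0.87
vertex 1.394 3.272 0.641
endloop
endfacet
facet normal -0.815 -0.299 -0.495
outer loop
vertex 1.005 3.524 1.129
vertex 1.394 3.272 0.641
vertex 1.218 2.886 1.164
endloop
endfacet
facet normal -0.265 0.337 0.903
outer loop
vertex 1.393 3.895 1.534
vertex 1.217 3.272 1.715
vertex 1.846 3.488 1.819
endloop
endfacet
facet normal -0.450 -0.732 0.512
outer loop
vertex 1.217 3.272 1.715
vertex 1.218 2.886 1.164
vertex 1.738 2.864 1.59
endloop
endfacet
facet normal -0.262 -0.732 -0.629
outer loop
vertex 1.218 2.886 1.164
vertex 1.394 3.272 0.641
vertex 1.847 2.865 0.926
endloop
endfacet
facet normal 0.039 0.338 -0.940
outer loop
vertex 1.394 3.272 0.641
vertex 1.502 3.896 0.87
vertex 2.023 3.488 0.745
endloop
endfacet
facet normal 0.036 0.999 0.007
outer loop
vertex 1.502 3.896 0.87
vertex 1.393 3.895 1.534
vertex 2.022 3.874 1.296
endloop
endfacet
facet normal 0.629 -0.361 0.688
outer loop
vertex 2.235 3.236 1.331
vertex 1.846 3.488 1.819
vertex 1.738 2.864 1.59
endloop
endfacet
facet normal 0.630 -0.770 0.102
outer loop
vertex 2.235 3.236 1.331
vertex 1.738 2.864 1.59
vertex 1.847 2.865 0.926
endloop
endfacet
facet normal 0.816 -0.362 -0.451
outer loop
vertex 2.235 3.236 1.331
vertex 1.847 2.865 0.926
vertex 2.023 3.488 0.745
endloop
endfacet
facet normal 0.931 0.299 -0.208
outer loop
vertex 2.235 3.236 1.331
vertex 2.023 3.488 0.745
vertex 2.022 3.874 1.296
endloop
endfacet
facet normal 0.815 0.299 0.495
outer loop
vertex 2.235 3.236 1.331
vertex 2.022 3.874 1.296
vertex 1.846 3.488 1.819
endloop
endfacet
facet normal -0.039 -0.338 0.940
outer loop
vertex 1.738 2.864 1.59
vertex 1.846 3.488 1.819
vertex 1.217 3.272 1.715
endloop
endfacet
facet normal -0.036 -0.999 -0.007
outer loop
vertex 1.847 2.865 0.926
vertex 1.738 2.864 1.59
vertex 1.218 2.886 1.164
endloop
endfacet
facet normal 0.265 -0.337 -0.903
outer loop
vertex 2.023 3.488 0.745
vertex 1.847 2.865 0.926
vertex 1.394 3.272 0.641
endloop
endfacet
facet normal 0.450 0.732 -0.512
outer loop
vertex 2.022 3.874 1.296
vertex 2.023 3.488 0.745
vertex 1.502 3.896 0.87
endloop
endfacet
facet normal 0.262 0.732 0.629
outer loop
vertex 1.846 3.488 1.819
vertex 2.022 3.874 1.296
vertex 1.393 3.895 1.534
endloop
endfacet
facet normal 0.697 0.085 -0.712
outer loop
vertex -1.951 -3.344 -1.08
vertex -2.247 -3.846 -1.43
vertex -2.311 -3.169 -1.412
endloop
endfacet
facet normal -0.202 0.759 0.619
outer loop
vertex -1.951 -3.344 -1.08
vertex -2.311 -3.169 -1.412
vertex -2.973 -3.934 -0.69
endloop
endfacet
facet normal 0.697 0.085 -0.712
outer loop
vertex -2.311 -3.169 -1.412
vertex -2.247 -3.846 -1.43
vertex -2.634 -3.391 -1.755
endloop
endfacet
facet normal -0.668 0.727 0.158
outer loop
vertex -2.311 -3.169 -1.412
vertex -2.634 -3.391 -1.755
vertex -2.973 -3.934 -0.69
endloop
endfacet
facet normal 0.697 0.083 -0.713
outer loop
vertex -2.634 -3.391 -1.755
vertex -2.247 -3.846 -1.43
vertex -2.731 -3.879 -1.907
endloop
endfacet
facet normal -0.953 0.245 -0.178
outer loop
vertex -2.634 -3.391 -1.755
vertex -2.731 -3.879 -1.907
vertex -2.973 -3.934 -0.69
endloop
endfacet
facet normal 0.696 0.085 -0.713
outer loop
vertex -2.731 -3.879 -1.907
vertex -2.247 -3.846 -1.43
vertex -2.544 -4.348 -1.78
endloop
endfacet
facet normal -0.892 -0.408 -0.196
outer loop
vertex -2.731 -3.879 -1.907
vertex -2.544 -4.348 -1.78
vertex -2.973 -3.934 -0.69
endloop
endfacet
facet normal 0.697 0.084 -0.712
outer loop
vertex -2.544 -4.348 -1.78
vertex -2.247 -3.846 -1.43
vertex -2.184 -4.523 -1.448
endloop
endfacet
facet normal -0.519 -0.846 0.117
outer loop
vertex -2.544 -4.348 -1.78
vertex -2.184 -4.523 -1.448
vertex -2.973 -3.934 -0.69
endloop
endfacet
facet normal 0.698 0.084 -0.711
outer loop
vertex -2.184 -4.523 -1.448
vertex -2.247 -3.846 -1.43
vertex -1.861 -4.301 -1.105
endloop
endfacet
facet normal -0.053 -0.815 0.577
outer loop
vertex -2.184 -4.523 -1.448
vertex -1.861 -4.301 -1.105
vertex -2.973 -3.934 -0.69
endloop
endfacet
facet normal 0.697 0.083 -0.712
outer loop
vertex -1.861 -4.301 -1.105
vertex -2.247 -3.846 -1.43
vertex -1.764 -3.813 -0.953
endloop
endfacet
facet normal 0.232 -0.331 0.915
outer loop
vertex -1.861 -4.301 -1.105
vertex -1.764 -3.813 -0.953
vertex -2.973 -3.934 -0.69
endloop
endfacet
facet normal 0.697 0.085 -0.712
outer loop
vertex -1.764 -3.813 -0.953
vertex -2.247 -3.846 -1.43
vertex -1.951 -3.344 -1.08
endloop
endfacet
facet normal 0.171 0.320 0.932
outer loop
vertex -1.764 -3.813 -0.953
vertex -1.951 -3.344 -1.08
vertex -2.973 -3.934 -0.69
endloop
endfacet

endsolid


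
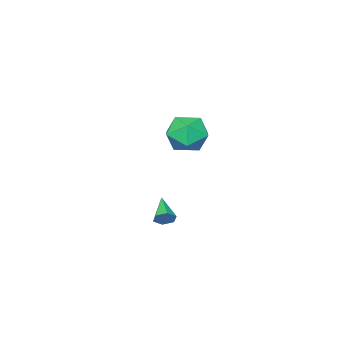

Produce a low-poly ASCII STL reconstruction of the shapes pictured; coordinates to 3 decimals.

solid 
facet normal -0.162 0.683 0.713
outer loop
vertex -1.713 -1.604 -0.458
vertex -2.077 -2.421 0.242
vertex -0.977 -2.139 0.222
endloop
endfacet
facet normal 0.375 0.881 0.287
outer loop
vertex -1.713 -1.604 -0.458
vertex -0.977 -2.139 0.222
vertex -0.693 -1.909 -0.854
endloop
endfacet
facet normal 0.126 0.916 -0.380
outer loop
vertex -1.713 -1.604 -0.458
vertex -0.693 -1.909 -0.854
vertex -1.618 -2.049 -1.498
endloop
endfacet
facet normal -0.564 0.739 -0.368
outer loop
vertex -1.713 -1.604 -0.458
vertex -1.618 -2.049 -1.498
vertex -2.473 -2.365 -0.821
endloop
endfacet
facet normal -0.743 0.595 0.308
outer loop
vertex -1.713 -1.604 -0.458
vertex -2.473 -2.365 -0.821
vertex -2.077 -2.421 0.242
endloop
endfacet
facet normal 0.875 0.372 0.310
outer loop
vertex -0.693 -1.909 -0.854
vertex -0.977 -2.139 0.222
vertex -0.427 -2.915 -0.399
endloop
endfacet
facet normal 0.005 0.050 0.999
outer loop
vertex -0.977 -2.139 0.222
vertex -2.077 -2.421 0.242
vertex -1.282 -3.231 0.278
endloop
endfacet
facet normal -0.935 -0.092 0.343
outer loop
vertex -2.077 -2.421 0.242
vertex -2.473 -2.365 -0.821
vertex -2.207 -3.371 -0.366
endloop
endfacet
facet normal -0.646 0.142 -0.750
outer loop
vertex -2.473 -2.365 -0.821
vertex -1.618 -2.049 -1.498
vertex -1.923 -3.141 -1.442
endloop
endfacet
facet normal 0.472 0.429 -0.771
outer loop
vertex -1.618 -2.049 -1.498
vertex -0.693 -1.909 -0.854
vertex -0.823 -2.859 -1.462
endloop
endfacet
facet normal 0.564 -0.739 0.368
outer loop
vertex -1.187 -3.676 -0.762
vertex -0.427 -2.915 -0.399
vertex -1.282 -3.231 0.278
endloop
endfacet
facet normal -0.126 -0.916 0.380
outer loop
vertex -1.187 -3.676 -0.762
vertex -1.282 -3.231 0.278
vertex -2.207 -3.371 -0.366
endloop
endfacet
facet normal -0.375 -0.881 -0.287
outer loop
vertex -1.187 -3.676 -0.762
vertex -2.207 -3.371 -0.366
vertex -1.923 -3.141 -1.442
endloop
endfacet
facet normal 0.162 -0.683 -0.713
outer loop
vertex -1.187 -3.676 -0.762
vertex -1.923 -3.141 -1.442
vertex -0.823 -2.859 -1.462
endloop
endfacet
facet normal 0.743 -0.595 -0.308
outer loop
vertex -1.187 -3.676 -0.762
vertex -0.823 -2.859 -1.462
vertex -0.427 -2.915 -0.399
endloop
endfacet
facet normal 0.646 -0.142 0.750
outer loop
vertex -1.282 -3.231 0.278
vertex -0.427 -2.915 -0.399
vertex -0.977 -2.139 0.222
endloop
endfacet
facet normal -0.472 -0.429 0.771
outer loop
vertex -2.207 -3.371 -0.366
vertex -1.282 -3.231 0.278
vertex -2.077 -2.421 0.242
endloop
endfacet
facet normal -0.875 -0.372 -0.310
outer loop
vertex -1.923 -3.141 -1.442
vertex -2.207 -3.371 -0.366
vertex -2.473 -2.365 -0.821
endloop
endfacet
facet normal -0.005 -0.050 -0.999
outer loop
vertex -0.823 -2.859 -1.462
vertex -1.923 -3.141 -1.442
vertex -1.618 -2.049 -1.498
endloop
endfacet
facet normal 0.935 0.092 -0.343
outer loop
vertex -0.427 -2.915 -0.399
vertex -0.823 -2.859 -1.462
vertex -0.693 -1.909 -0.854
endloop
endfacet
facet normal 0.561 0.708 -0.430
outer loop
vertex 4.669 1.618 -1.756
vertex 4.281 1.751 -2.043
vertex 4.349 1.968 -1.597
endloop
endfacet
facet normal 0.331 -0.122 0.936
outer loop
vertex 4.669 1.618 -1.756
vertex 4.349 1.968 -1.597
vertex 3.519 0.789 -1.457
endloop
endfacet
facet normal 0.561 0.708 -0.430
outer loop
vertex 4.349 1.968 -1.597
vertex 4.281 1.751 -2.043
vertex 3.961 2.101 -1.884
endloop
endfacet
facet normal -0.448 0.410 0.795
outer loop
vertex 4.349 1.968 -1.597
vertex 3.961 2.101 -1.884
vertex 3.519 0.789 -1.457
endloop
endfacet
facet normal 0.560 0.708 -0.431
outer loop
vertex 3.961 2.101 -1.884
vertex 4.281 1.751 -2.043
vertex 3.893 1.884 -2.329
endloop
endfacet
facet normal -0.949 0.316 -0.009
outer loop
vertex 3.961 2.101 -1.884
vertex 3.893 1.884 -2.329
vertex 3.519 0.789 -1.457
endloop
endfacet
facet normal 0.560 0.708 -0.431
outer loop
vertex 3.893 1.884 -2.329
vertex 4.281 1.751 -2.043
vertex 4.213 1.534 -2.488
endloop
endfacet
facet normal -0.671 -0.308 -0.674
outer loop
vertex 3.893 1.884 -2.329
vertex 4.213 1.534 -2.488
vertex 3.519 0.789 -1.457
endloop
endfacet
facet normal 0.561 0.707 -0.431
outer loop
vertex 4.213 1.534 -2.488
vertex 4.281 1.751 -2.043
vertex 4.601 1.401 -2.201
endloop
endfacet
facet normal 0.107 -0.839 -0.534
outer loop
vertex 4.213 1.534 -2.488
vertex 4.601 1.401 -2.201
vertex 3.519 0.789 -1.457
endloop
endfacet
facet normal 0.561 0.707 -0.431
outer loop
vertex 4.601 1.401 -2.201
vertex 4.281 1.751 -2.043
vertex 4.669 1.618 -1.756
endloop
endfacet
facet normal 0.608 -0.746 0.271
outer loop
vertex 4.601 1.401 -2.201
vertex 4.669 1.618 -1.756
vertex 3.519 0.789 -1.457
endloop
endfacet

endsolid


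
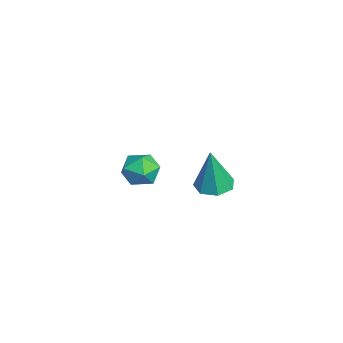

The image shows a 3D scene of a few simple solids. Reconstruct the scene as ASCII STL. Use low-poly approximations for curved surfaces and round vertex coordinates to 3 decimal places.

solid 
facet normal -0.122 0.102 -0.987
outer loop
vertex 1.913 1.33 -1.09
vertex 1.521 0.812 -1.095
vertex 1.365 1.437 -1.011
endloop
endfacet
facet normal 0.231 0.883 0.408
outer loop
vertex 1.913 1.33 -1.09
vertex 1.365 1.437 -1.011
vertex 1.719 0.648 0.495
endloop
endfacet
facet normal -0.123 0.102 -0.987
outer loop
vertex 1.365 1.437 -1.011
vertex 1.521 0.812 -1.095
vertex 0.935 1.073 -0.995
endloop
endfacet
facet normal -0.555 0.676 0.485
outer loop
vertex 1.365 1.437 -1.011
vertex 0.935 1.073 -0.995
vertex 1.719 0.648 0.495
endloop
endfacet
facet normal -0.123 0.102 -0.987
outer loop
vertex 0.935 1.073 -0.995
vertex 1.521 0.812 -1.095
vertex 0.946 0.513 -1.054
endloop
endfacet
facet normal -0.891 -0.065 0.450
outer loop
vertex 0.935 1.073 -0.995
vertex 0.946 0.513 -1.054
vertex 1.719 0.648 0.495
endloop
endfacet
facet normal -0.123 0.102 -0.987
outer loop
vertex 0.946 0.513 -1.054
vertex 1.521 0.812 -1.095
vertex 1.39 0.177 -1.144
endloop
endfacet
facet normal -0.526 -0.784 0.331
outer loop
vertex 0.946 0.513 -1.054
vertex 1.39 0.177 -1.144
vertex 1.719 0.648 0.495
endloop
endfacet
facet normal -0.123 0.102 -0.987
outer loop
vertex 1.39 0.177 -1.144
vertex 1.521 0.812 -1.095
vertex 1.933 0.32 -1.197
endloop
endfacet
facet normal 0.268 -0.939 0.216
outer loop
vertex 1.39 0.177 -1.144
vertex 1.933 0.32 -1.197
vertex 1.719 0.648 0.495
endloop
endfacet
facet normal -0.123 0.102 -0.987
outer loop
vertex 1.933 0.32 -1.197
vertex 1.521 0.812 -1.095
vertex 2.166 0.833 -1.173
endloop
endfacet
facet normal 0.890 -0.413 0.193
outer loop
vertex 1.933 0.32 -1.197
vertex 2.166 0.833 -1.173
vertex 1.719 0.648 0.495
endloop
endfacet
facet normal -0.123 0.102 -0.987
outer loop
vertex 2.166 0.833 -1.173
vertex 1.521 0.812 -1.095
vertex 1.913 1.33 -1.09
endloop
endfacet
facet normal 0.874 0.398 0.278
outer loop
vertex 2.166 0.833 -1.173
vertex 1.913 1.33 -1.09
vertex 1.719 0.648 0.495
endloop
endfacet
facet normal -0.292 0.932 0.217
outer loop
vertex -2.748 -0.468 -3.137
vertex -2.903 -0.679 -2.438
vertex -2.222 -0.426 -2.609
endloop
endfacet
facet normal 0.214 0.934 -0.288
outer loop
vertex -2.748 -0.468 -3.137
vertex -2.222 -0.426 -2.609
vertex -2.048 -0.676 -3.291
endloop
endfacet
facet normal -0.022 0.546 -0.838
outer loop
vertex -2.748 -0.468 -3.137
vertex -2.048 -0.676 -3.291
vertex -2.621 -1.083 -3.541
endloop
endfacet
facet normal -0.673 0.304 -0.674
outer loop
vertex -2.748 -0.468 -3.137
vertex -2.621 -1.083 -3.541
vertex -3.15 -1.085 -3.014
endloop
endfacet
facet normal -0.840 0.543 -0.022
outer loop
vertex -2.748 -0.468 -3.137
vertex -3.15 -1.085 -3.014
vertex -2.903 -0.679 -2.438
endloop
endfacet
facet normal 0.792 0.610 -0.022
outer loop
vertex -2.048 -0.676 -3.291
vertex -2.222 -0.426 -2.609
vertex -1.77 -1.015 -2.686
endloop
endfacet
facet normal -0.027 0.608 0.794
outer loop
vertex -2.222 -0.426 -2.609
vertex -2.903 -0.679 -2.438
vertex -2.299 -1.017 -2.159
endloop
endfacet
facet normal -0.913 -0.022 0.407
outer loop
vertex -2.903 -0.679 -2.438
vertex -3.15 -1.085 -3.014
vertex -2.872 -1.424 -2.409
endloop
endfacet
facet normal -0.643 -0.409 -0.647
outer loop
vertex -3.15 -1.085 -3.014
vertex -2.621 -1.083 -3.541
vertex -2.698 -1.674 -3.091
endloop
endfacet
facet normal 0.411 -0.018 -0.912
outer loop
vertex -2.621 -1.083 -3.541
vertex -2.048 -0.676 -3.291
vertex -2.017 -1.421 -3.262
endloop
endfacet
facet normal 0.673 -0.304 0.674
outer loop
vertex -2.172 -1.632 -2.563
vertex -1.77 -1.015 -2.686
vertex -2.299 -1.017 -2.159
endloop
endfacet
facet normal 0.022 -0.546 0.838
outer loop
vertex -2.172 -1.632 -2.563
vertex -2.299 -1.017 -2.159
vertex -2.872 -1.424 -2.409
endloop
endfacet
facet normal -0.214 -0.934 0.288
outer loop
vertex -2.172 -1.632 -2.563
vertex -2.872 -1.424 -2.409
vertex -2.698 -1.674 -3.091
endloop
endfacet
facet normal 0.292 -0.932 -0.217
outer loop
vertex -2.172 -1.632 -2.563
vertex -2.698 -1.674 -3.091
vertex -2.017 -1.421 -3.262
endloop
endfacet
facet normal 0.840 -0.543 0.022
outer loop
vertex -2.172 -1.632 -2.563
vertex -2.017 -1.421 -3.262
vertex -1.77 -1.015 -2.686
endloop
endfacet
facet normal 0.643 0.409 0.647
outer loop
vertex -2.299 -1.017 -2.159
vertex -1.77 -1.015 -2.686
vertex -2.222 -0.426 -2.609
endloop
endfacet
facet normal -0.411 0.018 0.912
outer loop
vertex -2.872 -1.424 -2.409
vertex -2.299 -1.017 -2.159
vertex -2.903 -0.679 -2.438
endloop
endfacet
facet normal -0.792 -0.610 0.022
outer loop
vertex -2.698 -1.674 -3.091
vertex -2.872 -1.424 -2.409
vertex -3.15 -1.085 -3.014
endloop
endfacet
facet normal 0.027 -0.608 -0.794
outer loop
vertex -2.017 -1.421 -3.262
vertex -2.698 -1.674 -3.091
vertex -2.621 -1.083 -3.541
endloop
endfacet
facet normal 0.913 0.022 -0.407
outer loop
vertex -1.77 -1.015 -2.686
vertex -2.017 -1.421 -3.262
vertex -2.048 -0.676 -3.291
endloop
endfacet

endsolid


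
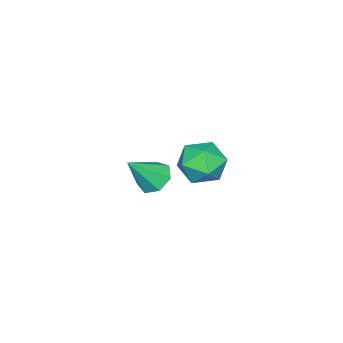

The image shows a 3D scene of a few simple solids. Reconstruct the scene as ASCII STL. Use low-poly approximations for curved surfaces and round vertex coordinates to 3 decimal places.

solid 
facet normal -0.589 0.312 -0.746
outer loop
vertex 3.274 -1.322 -1.643
vertex 2.72 -1.909 -1.451
vertex 2.77 -1.131 -1.165
endloop
endfacet
facet normal 0.600 0.723 0.344
outer loop
vertex 3.274 -1.322 -1.643
vertex 2.77 -1.131 -1.165
vertex 3.78 -2.471 -0.109
endloop
endfacet
facet normal -0.589 0.312 -0.745
outer loop
vertex 2.77 -1.131 -1.165
vertex 2.72 -1.909 -1.451
vertex 2.228 -1.526 -0.902
endloop
endfacet
facet normal -0.046 0.597 0.801
outer loop
vertex 2.77 -1.131 -1.165
vertex 2.228 -1.526 -0.902
vertex 3.78 -2.471 -0.109
endloop
endfacet
facet normal -0.590 0.311 -0.745
outer loop
vertex 2.228 -1.526 -0.902
vertex 2.72 -1.909 -1.451
vertex 2.057 -2.21 -1.052
endloop
endfacet
facet normal -0.487 -0.069 0.871
outer loop
vertex 2.228 -1.526 -0.902
vertex 2.057 -2.21 -1.052
vertex 3.78 -2.471 -0.109
endloop
endfacet
facet normal -0.590 0.312 -0.745
outer loop
vertex 2.057 -2.21 -1.052
vertex 2.72 -1.909 -1.451
vertex 2.384 -2.666 -1.502
endloop
endfacet
facet normal -0.391 -0.773 0.500
outer loop
vertex 2.057 -2.21 -1.052
vertex 2.384 -2.666 -1.502
vertex 3.78 -2.471 -0.109
endloop
endfacet
facet normal -0.590 0.312 -0.745
outer loop
vertex 2.384 -2.666 -1.502
vertex 2.72 -1.909 -1.451
vertex 2.964 -2.553 -1.914
endloop
endfacet
facet normal 0.169 -0.985 -0.032
outer loop
vertex 2.384 -2.666 -1.502
vertex 2.964 -2.553 -1.914
vertex 3.78 -2.471 -0.109
endloop
endfacet
facet normal -0.589 0.313 -0.745
outer loop
vertex 2.964 -2.553 -1.914
vertex 2.72 -1.909 -1.451
vertex 3.36 -1.955 -1.976
endloop
endfacet
facet normal 0.773 -0.545 -0.325
outer loop
vertex 2.964 -2.553 -1.914
vertex 3.36 -1.955 -1.976
vertex 3.78 -2.471 -0.109
endloop
endfacet
facet normal -0.589 0.312 -0.745
outer loop
vertex 3.36 -1.955 -1.976
vertex 2.72 -1.909 -1.451
vertex 3.274 -1.322 -1.643
endloop
endfacet
facet normal 0.964 0.214 -0.158
outer loop
vertex 3.36 -1.955 -1.976
vertex 3.274 -1.322 -1.643
vertex 3.78 -2.471 -0.109
endloop
endfacet
facet normal -0.310 0.493 0.813
outer loop
vertex -2.298 -1.441 -3.355
vertex -2.795 -2.447 -2.934
vertex -1.658 -2.181 -2.662
endloop
endfacet
facet normal 0.294 0.776 0.557
outer loop
vertex -2.298 -1.441 -3.355
vertex -1.658 -2.181 -2.662
vertex -1.155 -1.679 -3.627
endloop
endfacet
facet normal 0.176 0.977 -0.117
outer loop
vertex -2.298 -1.441 -3.355
vertex -1.155 -1.679 -3.627
vertex -1.981 -1.634 -4.495
endloop
endfacet
facet normal -0.502 0.819 -0.278
outer loop
vertex -2.298 -1.441 -3.355
vertex -1.981 -1.634 -4.495
vertex -2.994 -2.109 -4.066
endloop
endfacet
facet normal -0.801 0.520 0.296
outer loop
vertex -2.298 -1.441 -3.355
vertex -2.994 -2.109 -4.066
vertex -2.795 -2.447 -2.934
endloop
endfacet
facet normal 0.792 0.265 0.550
outer loop
vertex -1.155 -1.679 -3.627
vertex -1.658 -2.181 -2.662
vertex -0.946 -2.831 -3.374
endloop
endfacet
facet normal -0.185 -0.193 0.964
outer loop
vertex -1.658 -2.181 -2.662
vertex -2.795 -2.447 -2.934
vertex -1.959 -3.306 -2.945
endloop
endfacet
facet normal -0.980 -0.150 0.128
outer loop
vertex -2.795 -2.447 -2.934
vertex -2.994 -2.109 -4.066
vertex -2.785 -3.261 -3.813
endloop
endfacet
facet normal -0.496 0.334 -0.801
outer loop
vertex -2.994 -2.109 -4.066
vertex -1.981 -1.634 -4.495
vertex -2.282 -2.759 -4.778
endloop
endfacet
facet normal 0.600 0.591 -0.540
outer loop
vertex -1.981 -1.634 -4.495
vertex -1.155 -1.679 -3.627
vertex -1.145 -2.493 -4.506
endloop
endfacet
facet normal 0.502 -0.819 0.278
outer loop
vertex -1.642 -3.499 -4.085
vertex -0.946 -2.831 -3.374
vertex -1.959 -3.306 -2.945
endloop
endfacet
facet normal -0.176 -0.977 0.117
outer loop
vertex -1.642 -3.499 -4.085
vertex -1.959 -3.306 -2.945
vertex -2.785 -3.261 -3.813
endloop
endfacet
facet normal -0.294 -0.776 -0.557
outer loop
vertex -1.642 -3.499 -4.085
vertex -2.785 -3.261 -3.813
vertex -2.282 -2.759 -4.778
endloop
endfacet
facet normal 0.310 -0.493 -0.813
outer loop
vertex -1.642 -3.499 -4.085
vertex -2.282 -2.759 -4.778
vertex -1.145 -2.493 -4.506
endloop
endfacet
facet normal 0.801 -0.520 -0.296
outer loop
vertex -1.642 -3.499 -4.085
vertex -1.145 -2.493 -4.506
vertex -0.946 -2.831 -3.374
endloop
endfacet
facet normal 0.496 -0.334 0.801
outer loop
vertex -1.959 -3.306 -2.945
vertex -0.946 -2.831 -3.374
vertex -1.658 -2.181 -2.662
endloop
endfacet
facet normal -0.600 -0.591 0.540
outer loop
vertex -2.785 -3.261 -3.813
vertex -1.959 -3.306 -2.945
vertex -2.795 -2.447 -2.934
endloop
endfacet
facet normal -0.792 -0.265 -0.550
outer loop
vertex -2.282 -2.759 -4.778
vertex -2.785 -3.261 -3.813
vertex -2.994 -2.109 -4.066
endloop
endfacet
facet normal 0.185 0.193 -0.964
outer loop
vertex -1.145 -2.493 -4.506
vertex -2.282 -2.759 -4.778
vertex -1.981 -1.634 -4.495
endloop
endfacet
facet normal 0.980 0.150 -0.128
outer loop
vertex -0.946 -2.831 -3.374
vertex -1.145 -2.493 -4.506
vertex -1.155 -1.679 -3.627
endloop
endfacet

endsolid


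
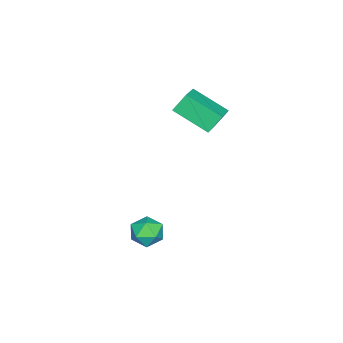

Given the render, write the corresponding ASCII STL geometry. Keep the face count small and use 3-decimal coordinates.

solid 
facet normal -0.924 -0.137 -0.356
outer loop
vertex -4.755 -1.796 2.665
vertex -4.654 0.116 1.665
vertex -4.297 -2.334 1.682
endloop
endfacet
facet normal -0.047 -0.885 0.463
outer loop
vertex -2.966 -2.136 2.195
vertex -4.755 -1.796 2.665
vertex -4.297 -2.334 1.682
endloop
endfacet
facet normal -0.924 -0.137 -0.356
outer loop
vertex -4.297 -2.334 1.682
vertex -4.654 0.116 1.665
vertex -4.196 -0.421 0.683
endloop
endfacet
facet normal 0.379 -0.444 -0.812
outer loop
vertex -4.196 -0.421 0.683
vertex -2.966 -2.136 2.195
vertex -4.297 -2.334 1.682
endloop
endfacet
facet normal -0.379 0.445 0.812
outer loop
vertex -4.755 -1.796 2.665
vertex -3.323 0.314 2.178
vertex -4.654 0.116 1.665
endloop
endfacet
facet normal -0.047 -0.885 0.462
outer loop
vertex -3.424 -1.599 3.177
vertex -4.755 -1.796 2.665
vertex -2.966 -2.136 2.195
endloop
endfacet
facet normal -0.378 0.444 0.812
outer loop
vertex -3.424 -1.599 3.177
vertex -3.323 0.314 2.178
vertex -4.755 -1.796 2.665
endloop
endfacet
facet normal 0.047 0.885 -0.462
outer loop
vertex -4.654 0.116 1.665
vertex -3.323 0.314 2.178
vertex -4.196 -0.421 0.683
endloop
endfacet
facet normal 0.378 -0.445 -0.812
outer loop
vertex -2.865 -0.224 1.195
vertex -2.966 -2.136 2.195
vertex -4.196 -0.421 0.683
endloop
endfacet
facet normal 0.047 0.885 -0.463
outer loop
vertex -4.196 -0.421 0.683
vertex -3.323 0.314 2.178
vertex -2.865 -0.224 1.195
endloop
endfacet
facet normal 0.924 0.137 0.356
outer loop
vertex -2.865 -0.224 1.195
vertex -3.424 -1.599 3.177
vertex -2.966 -2.136 2.195
endloop
endfacet
facet normal 0.924 0.137 0.356
outer loop
vertex -3.323 0.314 2.178
vertex -3.424 -1.599 3.177
vertex -2.865 -0.224 1.195
endloop
endfacet
facet normal -0.378 0.206 0.902
outer loop
vertex 1.98 -0.522 -2.031
vertex 1.764 -1.404 -1.92
vertex 2.581 -1.095 -1.648
endloop
endfacet
facet normal 0.153 0.655 0.740
outer loop
vertex 1.98 -0.522 -2.031
vertex 2.581 -1.095 -1.648
vertex 2.865 -0.474 -2.256
endloop
endfacet
facet normal -0.020 0.991 0.134
outer loop
vertex 1.98 -0.522 -2.031
vertex 2.865 -0.474 -2.256
vertex 2.224 -0.399 -2.904
endloop
endfacet
facet normal -0.657 0.750 -0.078
outer loop
vertex 1.98 -0.522 -2.031
vertex 2.224 -0.399 -2.904
vertex 1.544 -0.973 -2.697
endloop
endfacet
facet normal -0.879 0.265 0.396
outer loop
vertex 1.98 -0.522 -2.031
vertex 1.544 -0.973 -2.697
vertex 1.764 -1.404 -1.92
endloop
endfacet
facet normal 0.739 0.267 0.618
outer loop
vertex 2.865 -0.474 -2.256
vertex 2.581 -1.095 -1.648
vertex 3.196 -1.327 -2.283
endloop
endfacet
facet normal -0.120 -0.458 0.881
outer loop
vertex 2.581 -1.095 -1.648
vertex 1.764 -1.404 -1.92
vertex 2.516 -1.901 -2.076
endloop
endfacet
facet normal -0.930 -0.363 0.062
outer loop
vertex 1.764 -1.404 -1.92
vertex 1.544 -0.973 -2.697
vertex 1.875 -1.826 -2.724
endloop
endfacet
facet normal -0.570 0.421 -0.706
outer loop
vertex 1.544 -0.973 -2.697
vertex 2.224 -0.399 -2.904
vertex 2.159 -1.205 -3.332
endloop
endfacet
facet normal 0.461 0.811 -0.362
outer loop
vertex 2.224 -0.399 -2.904
vertex 2.865 -0.474 -2.256
vertex 2.976 -0.896 -3.06
endloop
endfacet
facet normal 0.657 -0.750 0.078
outer loop
vertex 2.76 -1.778 -2.949
vertex 3.196 -1.327 -2.283
vertex 2.516 -1.901 -2.076
endloop
endfacet
facet normal 0.020 -0.991 -0.134
outer loop
vertex 2.76 -1.778 -2.949
vertex 2.516 -1.901 -2.076
vertex 1.875 -1.826 -2.724
endloop
endfacet
facet normal -0.153 -0.655 -0.740
outer loop
vertex 2.76 -1.778 -2.949
vertex 1.875 -1.826 -2.724
vertex 2.159 -1.205 -3.332
endloop
endfacet
facet normal 0.378 -0.206 -0.902
outer loop
vertex 2.76 -1.778 -2.949
vertex 2.159 -1.205 -3.332
vertex 2.976 -0.896 -3.06
endloop
endfacet
facet normal 0.879 -0.265 -0.396
outer loop
vertex 2.76 -1.778 -2.949
vertex 2.976 -0.896 -3.06
vertex 3.196 -1.327 -2.283
endloop
endfacet
facet normal 0.570 -0.421 0.706
outer loop
vertex 2.516 -1.901 -2.076
vertex 3.196 -1.327 -2.283
vertex 2.581 -1.095 -1.648
endloop
endfacet
facet normal -0.461 -0.811 0.362
outer loop
vertex 1.875 -1.826 -2.724
vertex 2.516 -1.901 -2.076
vertex 1.764 -1.404 -1.92
endloop
endfacet
facet normal -0.739 -0.267 -0.618
outer loop
vertex 2.159 -1.205 -3.332
vertex 1.875 -1.826 -2.724
vertex 1.544 -0.973 -2.697
endloop
endfacet
facet normal 0.120 0.458 -0.881
outer loop
vertex 2.976 -0.896 -3.06
vertex 2.159 -1.205 -3.332
vertex 2.224 -0.399 -2.904
endloop
endfacet
facet normal 0.930 0.363 -0.062
outer loop
vertex 3.196 -1.327 -2.283
vertex 2.976 -0.896 -3.06
vertex 2.865 -0.474 -2.256
endloop
endfacet

endsolid


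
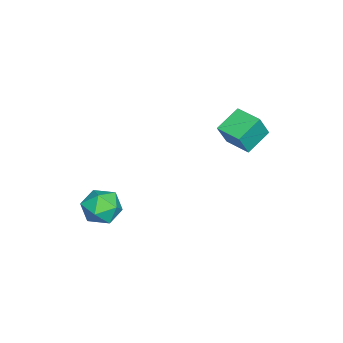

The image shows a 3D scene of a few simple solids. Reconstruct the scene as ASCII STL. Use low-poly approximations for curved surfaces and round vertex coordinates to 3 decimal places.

solid 
facet normal -0.397 -0.038 0.917
outer loop
vertex 2.396 -2.843 -2.576
vertex 2.355 -3.965 -2.64
vertex 3.269 -3.459 -2.224
endloop
endfacet
facet normal 0.031 0.529 0.848
outer loop
vertex 2.396 -2.843 -2.576
vertex 3.269 -3.459 -2.224
vertex 3.446 -2.519 -2.817
endloop
endfacet
facet normal -0.215 0.926 0.309
outer loop
vertex 2.396 -2.843 -2.576
vertex 3.446 -2.519 -2.817
vertex 2.641 -2.445 -3.599
endloop
endfacet
facet normal -0.794 0.606 0.046
outer loop
vertex 2.396 -2.843 -2.576
vertex 2.641 -2.445 -3.599
vertex 1.966 -3.338 -3.49
endloop
endfacet
facet normal -0.907 0.009 0.422
outer loop
vertex 2.396 -2.843 -2.576
vertex 1.966 -3.338 -3.49
vertex 2.355 -3.965 -2.64
endloop
endfacet
facet normal 0.682 0.294 0.670
outer loop
vertex 3.446 -2.519 -2.817
vertex 3.269 -3.459 -2.224
vertex 4.054 -3.442 -3.03
endloop
endfacet
facet normal -0.011 -0.623 0.782
outer loop
vertex 3.269 -3.459 -2.224
vertex 2.355 -3.965 -2.64
vertex 3.379 -4.335 -2.921
endloop
endfacet
facet normal -0.837 -0.547 -0.020
outer loop
vertex 2.355 -3.965 -2.64
vertex 1.966 -3.338 -3.49
vertex 2.574 -4.261 -3.703
endloop
endfacet
facet normal -0.655 0.418 -0.629
outer loop
vertex 1.966 -3.338 -3.49
vertex 2.641 -2.445 -3.599
vertex 2.751 -3.321 -4.296
endloop
endfacet
facet normal 0.283 0.937 -0.203
outer loop
vertex 2.641 -2.445 -3.599
vertex 3.446 -2.519 -2.817
vertex 3.665 -2.815 -3.88
endloop
endfacet
facet normal 0.794 -0.606 -0.046
outer loop
vertex 3.624 -3.937 -3.944
vertex 4.054 -3.442 -3.03
vertex 3.379 -4.335 -2.921
endloop
endfacet
facet normal 0.215 -0.926 -0.309
outer loop
vertex 3.624 -3.937 -3.944
vertex 3.379 -4.335 -2.921
vertex 2.574 -4.261 -3.703
endloop
endfacet
facet normal -0.031 -0.529 -0.848
outer loop
vertex 3.624 -3.937 -3.944
vertex 2.574 -4.261 -3.703
vertex 2.751 -3.321 -4.296
endloop
endfacet
facet normal 0.397 0.038 -0.917
outer loop
vertex 3.624 -3.937 -3.944
vertex 2.751 -3.321 -4.296
vertex 3.665 -2.815 -3.88
endloop
endfacet
facet normal 0.907 -0.009 -0.422
outer loop
vertex 3.624 -3.937 -3.944
vertex 3.665 -2.815 -3.88
vertex 4.054 -3.442 -3.03
endloop
endfacet
facet normal 0.655 -0.418 0.629
outer loop
vertex 3.379 -4.335 -2.921
vertex 4.054 -3.442 -3.03
vertex 3.269 -3.459 -2.224
endloop
endfacet
facet normal -0.283 -0.937 0.203
outer loop
vertex 2.574 -4.261 -3.703
vertex 3.379 -4.335 -2.921
vertex 2.355 -3.965 -2.64
endloop
endfacet
facet normal -0.682 -0.294 -0.670
outer loop
vertex 2.751 -3.321 -4.296
vertex 2.574 -4.261 -3.703
vertex 1.966 -3.338 -3.49
endloop
endfacet
facet normal 0.011 0.623 -0.782
outer loop
vertex 3.665 -2.815 -3.88
vertex 2.751 -3.321 -4.296
vertex 2.641 -2.445 -3.599
endloop
endfacet
facet normal 0.837 0.547 0.020
outer loop
vertex 4.054 -3.442 -3.03
vertex 3.665 -2.815 -3.88
vertex 3.446 -2.519 -2.817
endloop
endfacet
facet normal -0.542 -0.840 0.022
outer loop
vertex -1.029 1.389 0.37
vertex -2.216 2.174 1.123
vertex -1.651 1.754 -0.991
endloop
endfacet
facet normal 0.737 -0.487 -0.468
outer loop
vertex -0.844 3.006 -1.023
vertex -1.029 1.389 0.37
vertex -1.651 1.754 -0.991
endloop
endfacet
facet normal -0.542 -0.840 0.022
outer loop
vertex -1.651 1.754 -0.991
vertex -2.216 2.174 1.123
vertex -2.838 2.539 -0.237
endloop
endfacet
facet normal -0.404 0.238 -0.883
outer loop
vertex -2.838 2.539 -0.237
vertex -0.844 3.006 -1.023
vertex -1.651 1.754 -0.991
endloop
endfacet
facet normal 0.403 -0.237 0.884
outer loop
vertex -1.029 1.389 0.37
vertex -1.409 3.426 1.091
vertex -2.216 2.174 1.123
endloop
endfacet
facet normal 0.737 -0.487 -0.468
outer loop
vertex -0.222 2.641 0.337
vertex -1.029 1.389 0.37
vertex -0.844 3.006 -1.023
endloop
endfacet
facet normal 0.404 -0.237 0.883
outer loop
vertex -0.222 2.641 0.337
vertex -1.409 3.426 1.091
vertex -1.029 1.389 0.37
endloop
endfacet
facet normal -0.737 0.487 0.468
outer loop
vertex -2.216 2.174 1.123
vertex -1.409 3.426 1.091
vertex -2.838 2.539 -0.237
endloop
endfacet
facet normal -0.404 0.237 -0.884
outer loop
vertex -2.031 3.791 -0.27
vertex -0.844 3.006 -1.023
vertex -2.838 2.539 -0.237
endloop
endfacet
facet normal -0.737 0.488 0.468
outer loop
vertex -2.838 2.539 -0.237
vertex -1.409 3.426 1.091
vertex -2.031 3.791 -0.27
endloop
endfacet
facet normal 0.542 0.840 -0.022
outer loop
vertex -2.031 3.791 -0.27
vertex -0.222 2.641 0.337
vertex -0.844 3.006 -1.023
endloop
endfacet
facet normal 0.542 0.840 -0.022
outer loop
vertex -1.409 3.426 1.091
vertex -0.222 2.641 0.337
vertex -2.031 3.791 -0.27
endloop
endfacet

endsolid


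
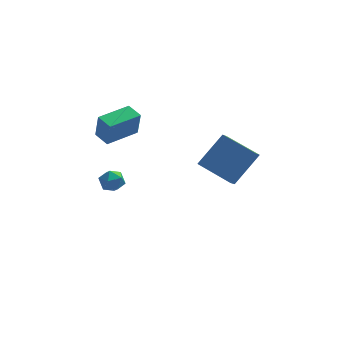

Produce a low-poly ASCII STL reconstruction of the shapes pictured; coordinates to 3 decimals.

solid 
facet normal -0.659 0.311 0.685
outer loop
vertex -4.264 0.78 -2.345
vertex -4.577 0.126 -2.349
vertex -4.033 0.265 -1.889
endloop
endfacet
facet normal -0.037 0.653 0.756
outer loop
vertex -4.264 0.78 -2.345
vertex -4.033 0.265 -1.889
vertex -3.553 0.688 -2.231
endloop
endfacet
facet normal 0.105 0.984 0.142
outer loop
vertex -4.264 0.78 -2.345
vertex -3.553 0.688 -2.231
vertex -3.8 0.811 -2.902
endloop
endfacet
facet normal -0.430 0.848 -0.311
outer loop
vertex -4.264 0.78 -2.345
vertex -3.8 0.811 -2.902
vertex -4.433 0.463 -2.975
endloop
endfacet
facet normal -0.902 0.431 0.025
outer loop
vertex -4.264 0.78 -2.345
vertex -4.433 0.463 -2.975
vertex -4.577 0.126 -2.349
endloop
endfacet
facet normal 0.472 0.164 0.866
outer loop
vertex -3.553 0.688 -2.231
vertex -4.033 0.265 -1.889
vertex -3.427 -0.023 -2.165
endloop
endfacet
facet normal -0.535 -0.389 0.750
outer loop
vertex -4.033 0.265 -1.889
vertex -4.577 0.126 -2.349
vertex -4.06 -0.371 -2.238
endloop
endfacet
facet normal -0.928 -0.194 -0.318
outer loop
vertex -4.577 0.126 -2.349
vertex -4.433 0.463 -2.975
vertex -4.307 -0.248 -2.909
endloop
endfacet
facet normal -0.164 0.480 -0.862
outer loop
vertex -4.433 0.463 -2.975
vertex -3.8 0.811 -2.902
vertex -3.827 0.175 -3.251
endloop
endfacet
facet normal 0.702 0.701 -0.130
outer loop
vertex -3.8 0.811 -2.902
vertex -3.553 0.688 -2.231
vertex -3.283 0.314 -2.791
endloop
endfacet
facet normal 0.430 -0.848 0.311
outer loop
vertex -3.596 -0.34 -2.795
vertex -3.427 -0.023 -2.165
vertex -4.06 -0.371 -2.238
endloop
endfacet
facet normal -0.105 -0.984 -0.142
outer loop
vertex -3.596 -0.34 -2.795
vertex -4.06 -0.371 -2.238
vertex -4.307 -0.248 -2.909
endloop
endfacet
facet normal 0.037 -0.653 -0.756
outer loop
vertex -3.596 -0.34 -2.795
vertex -4.307 -0.248 -2.909
vertex -3.827 0.175 -3.251
endloop
endfacet
facet normal 0.659 -0.311 -0.685
outer loop
vertex -3.596 -0.34 -2.795
vertex -3.827 0.175 -3.251
vertex -3.283 0.314 -2.791
endloop
endfacet
facet normal 0.902 -0.431 -0.025
outer loop
vertex -3.596 -0.34 -2.795
vertex -3.283 0.314 -2.791
vertex -3.427 -0.023 -2.165
endloop
endfacet
facet normal 0.164 -0.480 0.862
outer loop
vertex -4.06 -0.371 -2.238
vertex -3.427 -0.023 -2.165
vertex -4.033 0.265 -1.889
endloop
endfacet
facet normal -0.702 -0.701 0.130
outer loop
vertex -4.307 -0.248 -2.909
vertex -4.06 -0.371 -2.238
vertex -4.577 0.126 -2.349
endloop
endfacet
facet normal -0.472 -0.164 -0.866
outer loop
vertex -3.827 0.175 -3.251
vertex -4.307 -0.248 -2.909
vertex -4.433 0.463 -2.975
endloop
endfacet
facet normal 0.535 0.389 -0.750
outer loop
vertex -3.283 0.314 -2.791
vertex -3.827 0.175 -3.251
vertex -3.8 0.811 -2.902
endloop
endfacet
facet normal 0.928 0.194 0.318
outer loop
vertex -3.427 -0.023 -2.165
vertex -3.283 0.314 -2.791
vertex -3.553 0.688 -2.231
endloop
endfacet
facet normal -0.533 -0.434 -0.726
outer loop
vertex 2.073 -4.238 0.575
vertex 0.496 -3.373 1.216
vertex 2.222 -3.608 0.089
endloop
endfacet
facet normal 0.826 -0.454 -0.335
outer loop
vertex 3.304 -2.727 1.564
vertex 2.073 -4.238 0.575
vertex 2.222 -3.608 0.089
endloop
endfacet
facet normal -0.533 -0.434 -0.726
outer loop
vertex 2.222 -3.608 0.089
vertex 0.496 -3.373 1.216
vertex 0.645 -2.742 0.73
endloop
endfacet
facet normal 0.184 0.779 -0.600
outer loop
vertex 0.645 -2.742 0.73
vertex 3.304 -2.727 1.564
vertex 2.222 -3.608 0.089
endloop
endfacet
facet normal -0.183 -0.779 0.600
outer loop
vertex 2.073 -4.238 0.575
vertex 1.578 -2.492 2.691
vertex 0.496 -3.373 1.216
endloop
endfacet
facet normal 0.826 -0.453 -0.335
outer loop
vertex 3.155 -3.358 2.05
vertex 2.073 -4.238 0.575
vertex 3.304 -2.727 1.564
endloop
endfacet
facet normal -0.184 -0.779 0.600
outer loop
vertex 3.155 -3.358 2.05
vertex 1.578 -2.492 2.691
vertex 2.073 -4.238 0.575
endloop
endfacet
facet normal -0.826 0.453 0.335
outer loop
vertex 0.496 -3.373 1.216
vertex 1.578 -2.492 2.691
vertex 0.645 -2.742 0.73
endloop
endfacet
facet normal 0.184 0.779 -0.599
outer loop
vertex 1.727 -1.862 2.205
vertex 3.304 -2.727 1.564
vertex 0.645 -2.742 0.73
endloop
endfacet
facet normal -0.826 0.454 0.335
outer loop
vertex 0.645 -2.742 0.73
vertex 1.578 -2.492 2.691
vertex 1.727 -1.862 2.205
endloop
endfacet
facet normal 0.533 0.434 0.726
outer loop
vertex 1.727 -1.862 2.205
vertex 3.155 -3.358 2.05
vertex 3.304 -2.727 1.564
endloop
endfacet
facet normal 0.533 0.434 0.726
outer loop
vertex 1.578 -2.492 2.691
vertex 3.155 -3.358 2.05
vertex 1.727 -1.862 2.205
endloop
endfacet
facet normal -0.719 -0.693 -0.057
outer loop
vertex -3.688 -2.013 2.649
vertex -4.322 -1.374 2.88
vertex -3.879 -1.7 1.257
endloop
endfacet
facet normal 0.682 -0.688 -0.248
outer loop
vertex -2.578 -0.446 1.36
vertex -3.688 -2.013 2.649
vertex -3.879 -1.7 1.257
endloop
endfacet
facet normal -0.719 -0.693 -0.057
outer loop
vertex -3.879 -1.7 1.257
vertex -4.322 -1.374 2.88
vertex -4.513 -1.061 1.487
endloop
endfacet
facet normal -0.132 0.217 -0.967
outer loop
vertex -4.513 -1.061 1.487
vertex -2.578 -0.446 1.36
vertex -3.879 -1.7 1.257
endloop
endfacet
facet normal 0.133 -0.218 0.967
outer loop
vertex -3.688 -2.013 2.649
vertex -3.021 -0.12 2.983
vertex -4.322 -1.374 2.88
endloop
endfacet
facet normal 0.682 -0.688 -0.248
outer loop
vertex -2.387 -0.759 2.753
vertex -3.688 -2.013 2.649
vertex -2.578 -0.446 1.36
endloop
endfacet
facet normal 0.132 -0.217 0.967
outer loop
vertex -2.387 -0.759 2.753
vertex -3.021 -0.12 2.983
vertex -3.688 -2.013 2.649
endloop
endfacet
facet normal -0.682 0.688 0.248
outer loop
vertex -4.322 -1.374 2.88
vertex -3.021 -0.12 2.983
vertex -4.513 -1.061 1.487
endloop
endfacet
facet normal -0.133 0.218 -0.967
outer loop
vertex -3.212 0.193 1.591
vertex -2.578 -0.446 1.36
vertex -4.513 -1.061 1.487
endloop
endfacet
facet normal -0.682 0.687 0.248
outer loop
vertex -4.513 -1.061 1.487
vertex -3.021 -0.12 2.983
vertex -3.212 0.193 1.591
endloop
endfacet
facet normal 0.719 0.693 0.057
outer loop
vertex -3.212 0.193 1.591
vertex -2.387 -0.759 2.753
vertex -2.578 -0.446 1.36
endloop
endfacet
facet normal 0.719 0.693 0.057
outer loop
vertex -3.021 -0.12 2.983
vertex -2.387 -0.759 2.753
vertex -3.212 0.193 1.591
endloop
endfacet

endsolid
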